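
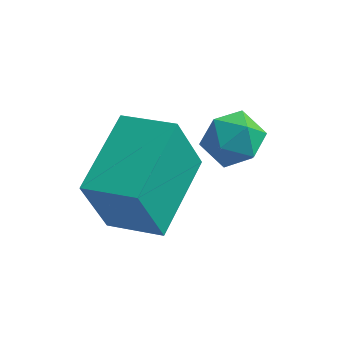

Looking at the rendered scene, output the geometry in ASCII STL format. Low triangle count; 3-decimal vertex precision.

solid 
facet normal -0.959 0.168 -0.229
outer loop
vertex -3.847 1.502 -0.237
vertex -3.632 3.354 0.22
vertex -3.448 1.812 -1.681
endloop
endfacet
facet normal -0.112 -0.965 -0.238
outer loop
vertex -2.268 1.606 -1.4
vertex -3.847 1.502 -0.237
vertex -3.448 1.812 -1.681
endloop
endfacet
facet normal -0.959 0.168 -0.229
outer loop
vertex -3.448 1.812 -1.681
vertex -3.632 3.354 0.22
vertex -3.233 3.664 -1.224
endloop
endfacet
facet normal 0.260 0.203 -0.944
outer loop
vertex -3.233 3.664 -1.224
vertex -2.268 1.606 -1.4
vertex -3.448 1.812 -1.681
endloop
endfacet
facet normal -0.260 -0.203 0.944
outer loop
vertex -3.847 1.502 -0.237
vertex -2.452 3.148 0.501
vertex -3.632 3.354 0.22
endloop
endfacet
facet normal -0.112 -0.965 -0.238
outer loop
vertex -2.667 1.296 0.044
vertex -3.847 1.502 -0.237
vertex -2.268 1.606 -1.4
endloop
endfacet
facet normal -0.260 -0.203 0.944
outer loop
vertex -2.667 1.296 0.044
vertex -2.452 3.148 0.501
vertex -3.847 1.502 -0.237
endloop
endfacet
facet normal 0.112 0.965 0.238
outer loop
vertex -3.632 3.354 0.22
vertex -2.452 3.148 0.501
vertex -3.233 3.664 -1.224
endloop
endfacet
facet normal 0.260 0.203 -0.944
outer loop
vertex -2.053 3.458 -0.943
vertex -2.268 1.606 -1.4
vertex -3.233 3.664 -1.224
endloop
endfacet
facet normal 0.112 0.965 0.238
outer loop
vertex -3.233 3.664 -1.224
vertex -2.452 3.148 0.501
vertex -2.053 3.458 -0.943
endloop
endfacet
facet normal 0.959 -0.168 0.229
outer loop
vertex -2.053 3.458 -0.943
vertex -2.667 1.296 0.044
vertex -2.268 1.606 -1.4
endloop
endfacet
facet normal 0.959 -0.168 0.229
outer loop
vertex -2.452 3.148 0.501
vertex -2.667 1.296 0.044
vertex -2.053 3.458 -0.943
endloop
endfacet
facet normal -0.953 0.083 0.292
outer loop
vertex -2.147 3.6 -0.536
vertex -1.938 3.857 0.074
vertex -2.064 4.285 -0.459
endloop
endfacet
facet normal -0.896 0.155 -0.417
outer loop
vertex -2.147 3.6 -0.536
vertex -2.064 4.285 -0.459
vertex -1.848 3.972 -1.04
endloop
endfacet
facet normal -0.595 -0.436 -0.675
outer loop
vertex -2.147 3.6 -0.536
vertex -1.848 3.972 -1.04
vertex -1.59 3.352 -0.867
endloop
endfacet
facet normal -0.466 -0.875 -0.128
outer loop
vertex -2.147 3.6 -0.536
vertex -1.59 3.352 -0.867
vertex -1.646 3.281 -0.179
endloop
endfacet
facet normal -0.687 -0.555 0.469
outer loop
vertex -2.147 3.6 -0.536
vertex -1.646 3.281 -0.179
vertex -1.938 3.857 0.074
endloop
endfacet
facet normal -0.454 0.703 -0.547
outer loop
vertex -1.848 3.972 -1.04
vertex -2.064 4.285 -0.459
vertex -1.454 4.459 -0.741
endloop
endfacet
facet normal -0.548 0.585 0.599
outer loop
vertex -2.064 4.285 -0.459
vertex -1.938 3.857 0.074
vertex -1.51 4.388 -0.053
endloop
endfacet
facet normal -0.118 -0.449 0.886
outer loop
vertex -1.938 3.857 0.074
vertex -1.646 3.281 -0.179
vertex -1.252 3.768 0.12
endloop
endfacet
facet normal 0.239 -0.968 -0.080
outer loop
vertex -1.646 3.281 -0.179
vertex -1.59 3.352 -0.867
vertex -1.036 3.455 -0.461
endloop
endfacet
facet normal 0.032 -0.256 -0.966
outer loop
vertex -1.59 3.352 -0.867
vertex -1.848 3.972 -1.04
vertex -1.162 3.883 -0.994
endloop
endfacet
facet normal 0.466 0.875 0.128
outer loop
vertex -0.953 4.14 -0.384
vertex -1.454 4.459 -0.741
vertex -1.51 4.388 -0.053
endloop
endfacet
facet normal 0.595 0.436 0.675
outer loop
vertex -0.953 4.14 -0.384
vertex -1.51 4.388 -0.053
vertex -1.252 3.768 0.12
endloop
endfacet
facet normal 0.896 -0.155 0.417
outer loop
vertex -0.953 4.14 -0.384
vertex -1.252 3.768 0.12
vertex -1.036 3.455 -0.461
endloop
endfacet
facet normal 0.953 -0.083 -0.292
outer loop
vertex -0.953 4.14 -0.384
vertex -1.036 3.455 -0.461
vertex -1.162 3.883 -0.994
endloop
endfacet
facet normal 0.687 0.555 -0.469
outer loop
vertex -0.953 4.14 -0.384
vertex -1.162 3.883 -0.994
vertex -1.454 4.459 -0.741
endloop
endfacet
facet normal -0.239 0.968 0.080
outer loop
vertex -1.51 4.388 -0.053
vertex -1.454 4.459 -0.741
vertex -2.064 4.285 -0.459
endloop
endfacet
facet normal -0.032 0.256 0.966
outer loop
vertex -1.252 3.768 0.12
vertex -1.51 4.388 -0.053
vertex -1.938 3.857 0.074
endloop
endfacet
facet normal 0.454 -0.703 0.547
outer loop
vertex -1.036 3.455 -0.461
vertex -1.252 3.768 0.12
vertex -1.646 3.281 -0.179
endloop
endfacet
facet normal 0.548 -0.585 -0.599
outer loop
vertex -1.162 3.883 -0.994
vertex -1.036 3.455 -0.461
vertex -1.59 3.352 -0.867
endloop
endfacet
facet normal 0.118 0.449 -0.886
outer loop
vertex -1.454 4.459 -0.741
vertex -1.162 3.883 -0.994
vertex -1.848 3.972 -1.04
endloop
endfacet

endsolid


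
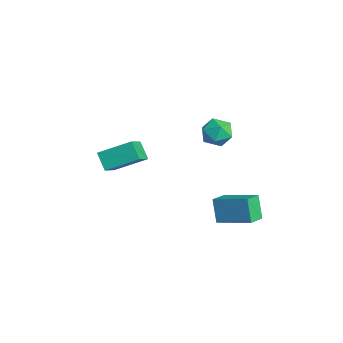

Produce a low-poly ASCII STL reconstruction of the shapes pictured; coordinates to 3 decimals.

solid 
facet normal -0.644 0.518 -0.562
outer loop
vertex 0.243 -3.052 3.064
vertex 0.795 -1.484 3.876
vertex 1.025 -2.924 2.286
endloop
endfacet
facet normal -0.298 -0.847 -0.439
outer loop
vertex 1.985 -3.696 3.124
vertex 0.243 -3.052 3.064
vertex 1.025 -2.924 2.286
endloop
endfacet
facet normal -0.644 0.518 -0.562
outer loop
vertex 1.025 -2.924 2.286
vertex 0.795 -1.484 3.876
vertex 1.576 -1.356 3.099
endloop
endfacet
facet normal 0.704 0.116 -0.700
outer loop
vertex 1.576 -1.356 3.099
vertex 1.985 -3.696 3.124
vertex 1.025 -2.924 2.286
endloop
endfacet
facet normal -0.704 -0.115 0.701
outer loop
vertex 0.243 -3.052 3.064
vertex 1.755 -2.256 4.714
vertex 0.795 -1.484 3.876
endloop
endfacet
facet normal -0.298 -0.847 -0.439
outer loop
vertex 1.204 -3.824 3.901
vertex 0.243 -3.052 3.064
vertex 1.985 -3.696 3.124
endloop
endfacet
facet normal -0.704 -0.116 0.701
outer loop
vertex 1.204 -3.824 3.901
vertex 1.755 -2.256 4.714
vertex 0.243 -3.052 3.064
endloop
endfacet
facet normal 0.298 0.847 0.439
outer loop
vertex 0.795 -1.484 3.876
vertex 1.755 -2.256 4.714
vertex 1.576 -1.356 3.099
endloop
endfacet
facet normal 0.704 0.115 -0.701
outer loop
vertex 2.537 -2.128 3.936
vertex 1.985 -3.696 3.124
vertex 1.576 -1.356 3.099
endloop
endfacet
facet normal 0.298 0.847 0.439
outer loop
vertex 1.576 -1.356 3.099
vertex 1.755 -2.256 4.714
vertex 2.537 -2.128 3.936
endloop
endfacet
facet normal 0.644 -0.518 0.562
outer loop
vertex 2.537 -2.128 3.936
vertex 1.204 -3.824 3.901
vertex 1.985 -3.696 3.124
endloop
endfacet
facet normal 0.644 -0.518 0.562
outer loop
vertex 1.755 -2.256 4.714
vertex 1.204 -3.824 3.901
vertex 2.537 -2.128 3.936
endloop
endfacet
facet normal -0.591 0.501 0.632
outer loop
vertex -2.165 4.444 1.906
vertex -2.945 4.113 1.44
vertex -2.576 3.613 2.181
endloop
endfacet
facet normal 0.017 0.306 0.952
outer loop
vertex -2.165 4.444 1.906
vertex -2.576 3.613 2.181
vertex -1.612 3.686 2.14
endloop
endfacet
facet normal 0.560 0.588 0.584
outer loop
vertex -2.165 4.444 1.906
vertex -1.612 3.686 2.14
vertex -1.386 4.231 1.374
endloop
endfacet
facet normal 0.287 0.957 0.037
outer loop
vertex -2.165 4.444 1.906
vertex -1.386 4.231 1.374
vertex -2.209 4.494 0.941
endloop
endfacet
facet normal -0.423 0.904 0.066
outer loop
vertex -2.165 4.444 1.906
vertex -2.209 4.494 0.941
vertex -2.945 4.113 1.44
endloop
endfacet
facet normal 0.069 -0.404 0.912
outer loop
vertex -1.612 3.686 2.14
vertex -2.576 3.613 2.181
vertex -2.051 2.886 1.819
endloop
endfacet
facet normal -0.914 -0.089 0.395
outer loop
vertex -2.576 3.613 2.181
vertex -2.945 4.113 1.44
vertex -2.874 3.149 1.386
endloop
endfacet
facet normal -0.643 0.562 -0.520
outer loop
vertex -2.945 4.113 1.44
vertex -2.209 4.494 0.941
vertex -2.648 3.694 0.62
endloop
endfacet
facet normal 0.506 0.649 -0.568
outer loop
vertex -2.209 4.494 0.941
vertex -1.386 4.231 1.374
vertex -1.684 3.767 0.579
endloop
endfacet
facet normal 0.947 0.052 0.316
outer loop
vertex -1.386 4.231 1.374
vertex -1.612 3.686 2.14
vertex -1.315 3.267 1.32
endloop
endfacet
facet normal -0.287 -0.957 -0.037
outer loop
vertex -2.095 2.936 0.854
vertex -2.051 2.886 1.819
vertex -2.874 3.149 1.386
endloop
endfacet
facet normal -0.560 -0.588 -0.584
outer loop
vertex -2.095 2.936 0.854
vertex -2.874 3.149 1.386
vertex -2.648 3.694 0.62
endloop
endfacet
facet normal -0.017 -0.306 -0.952
outer loop
vertex -2.095 2.936 0.854
vertex -2.648 3.694 0.62
vertex -1.684 3.767 0.579
endloop
endfacet
facet normal 0.591 -0.501 -0.632
outer loop
vertex -2.095 2.936 0.854
vertex -1.684 3.767 0.579
vertex -1.315 3.267 1.32
endloop
endfacet
facet normal 0.423 -0.904 -0.066
outer loop
vertex -2.095 2.936 0.854
vertex -1.315 3.267 1.32
vertex -2.051 2.886 1.819
endloop
endfacet
facet normal -0.506 -0.649 0.568
outer loop
vertex -2.874 3.149 1.386
vertex -2.051 2.886 1.819
vertex -2.576 3.613 2.181
endloop
endfacet
facet normal -0.947 -0.052 -0.316
outer loop
vertex -2.648 3.694 0.62
vertex -2.874 3.149 1.386
vertex -2.945 4.113 1.44
endloop
endfacet
facet normal -0.069 0.404 -0.912
outer loop
vertex -1.684 3.767 0.579
vertex -2.648 3.694 0.62
vertex -2.209 4.494 0.941
endloop
endfacet
facet normal 0.914 0.089 -0.395
outer loop
vertex -1.315 3.267 1.32
vertex -1.684 3.767 0.579
vertex -1.386 4.231 1.374
endloop
endfacet
facet normal 0.643 -0.562 0.520
outer loop
vertex -2.051 2.886 1.819
vertex -1.315 3.267 1.32
vertex -1.612 3.686 2.14
endloop
endfacet
facet normal -0.554 0.772 -0.310
outer loop
vertex 2.131 2.418 -0.21
vertex 3.52 3.687 0.469
vertex 2.787 2.379 -1.48
endloop
endfacet
facet normal -0.694 -0.635 -0.339
outer loop
vertex 3.38 1.553 -1.149
vertex 2.131 2.418 -0.21
vertex 2.787 2.379 -1.48
endloop
endfacet
facet normal -0.555 0.772 -0.310
outer loop
vertex 2.787 2.379 -1.48
vertex 3.52 3.687 0.469
vertex 4.176 3.649 -0.801
endloop
endfacet
facet normal 0.459 -0.027 -0.888
outer loop
vertex 4.176 3.649 -0.801
vertex 3.38 1.553 -1.149
vertex 2.787 2.379 -1.48
endloop
endfacet
facet normal -0.459 0.027 0.888
outer loop
vertex 2.131 2.418 -0.21
vertex 4.113 2.861 0.8
vertex 3.52 3.687 0.469
endloop
endfacet
facet normal -0.695 -0.634 -0.340
outer loop
vertex 2.724 1.591 0.121
vertex 2.131 2.418 -0.21
vertex 3.38 1.553 -1.149
endloop
endfacet
facet normal -0.459 0.027 0.888
outer loop
vertex 2.724 1.591 0.121
vertex 4.113 2.861 0.8
vertex 2.131 2.418 -0.21
endloop
endfacet
facet normal 0.694 0.635 0.340
outer loop
vertex 3.52 3.687 0.469
vertex 4.113 2.861 0.8
vertex 4.176 3.649 -0.801
endloop
endfacet
facet normal 0.459 -0.027 -0.888
outer loop
vertex 4.769 2.822 -0.47
vertex 3.38 1.553 -1.149
vertex 4.176 3.649 -0.801
endloop
endfacet
facet normal 0.695 0.634 0.339
outer loop
vertex 4.176 3.649 -0.801
vertex 4.113 2.861 0.8
vertex 4.769 2.822 -0.47
endloop
endfacet
facet normal 0.554 -0.773 0.310
outer loop
vertex 4.769 2.822 -0.47
vertex 2.724 1.591 0.121
vertex 3.38 1.553 -1.149
endloop
endfacet
facet normal 0.554 -0.772 0.310
outer loop
vertex 4.113 2.861 0.8
vertex 2.724 1.591 0.121
vertex 4.769 2.822 -0.47
endloop
endfacet

endsolid


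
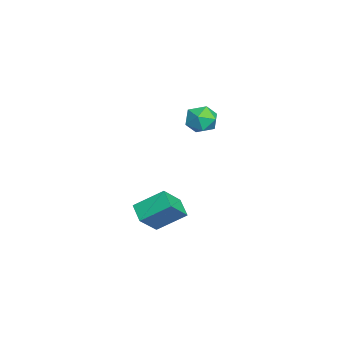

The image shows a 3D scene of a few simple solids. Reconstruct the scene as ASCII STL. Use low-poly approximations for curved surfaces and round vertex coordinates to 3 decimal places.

solid 
facet normal -0.543 0.463 -0.700
outer loop
vertex 2.783 -2.507 -3.1
vertex 3.606 -2.196 -3.533
vertex 2.812 -3.798 -3.976
endloop
endfacet
facet normal -0.839 -0.318 0.441
outer loop
vertex 3.594 -4.464 -2.967
vertex 2.783 -2.507 -3.1
vertex 2.812 -3.798 -3.976
endloop
endfacet
facet normal -0.543 0.463 -0.700
outer loop
vertex 2.812 -3.798 -3.976
vertex 3.606 -2.196 -3.533
vertex 3.635 -3.486 -4.408
endloop
endfacet
facet normal 0.019 -0.828 -0.561
outer loop
vertex 3.635 -3.486 -4.408
vertex 3.594 -4.464 -2.967
vertex 2.812 -3.798 -3.976
endloop
endfacet
facet normal -0.018 0.828 0.560
outer loop
vertex 2.783 -2.507 -3.1
vertex 4.388 -2.862 -2.524
vertex 3.606 -2.196 -3.533
endloop
endfacet
facet normal -0.839 -0.318 0.441
outer loop
vertex 3.565 -3.174 -2.092
vertex 2.783 -2.507 -3.1
vertex 3.594 -4.464 -2.967
endloop
endfacet
facet normal -0.019 0.827 0.562
outer loop
vertex 3.565 -3.174 -2.092
vertex 4.388 -2.862 -2.524
vertex 2.783 -2.507 -3.1
endloop
endfacet
facet normal 0.839 0.318 -0.441
outer loop
vertex 3.606 -2.196 -3.533
vertex 4.388 -2.862 -2.524
vertex 3.635 -3.486 -4.408
endloop
endfacet
facet normal 0.017 -0.828 -0.561
outer loop
vertex 4.417 -4.153 -3.4
vertex 3.594 -4.464 -2.967
vertex 3.635 -3.486 -4.408
endloop
endfacet
facet normal 0.839 0.318 -0.441
outer loop
vertex 3.635 -3.486 -4.408
vertex 4.388 -2.862 -2.524
vertex 4.417 -4.153 -3.4
endloop
endfacet
facet normal 0.543 -0.463 0.700
outer loop
vertex 4.417 -4.153 -3.4
vertex 3.565 -3.174 -2.092
vertex 3.594 -4.464 -2.967
endloop
endfacet
facet normal 0.543 -0.463 0.700
outer loop
vertex 4.388 -2.862 -2.524
vertex 3.565 -3.174 -2.092
vertex 4.417 -4.153 -3.4
endloop
endfacet
facet normal 0.065 0.993 -0.094
outer loop
vertex -1.926 -1.07 -1.316
vertex -2.428 -0.973 -0.635
vertex -1.583 -1.019 -0.538
endloop
endfacet
facet normal 0.656 0.677 -0.334
outer loop
vertex -1.926 -1.07 -1.316
vertex -1.583 -1.019 -0.538
vertex -1.284 -1.585 -1.099
endloop
endfacet
facet normal 0.470 0.226 -0.853
outer loop
vertex -1.926 -1.07 -1.316
vertex -1.284 -1.585 -1.099
vertex -1.944 -1.89 -1.543
endloop
endfacet
facet normal -0.238 0.264 -0.935
outer loop
vertex -1.926 -1.07 -1.316
vertex -1.944 -1.89 -1.543
vertex -2.651 -1.512 -1.256
endloop
endfacet
facet normal -0.489 0.738 -0.465
outer loop
vertex -1.926 -1.07 -1.316
vertex -2.651 -1.512 -1.256
vertex -2.428 -0.973 -0.635
endloop
endfacet
facet normal 0.934 0.294 0.201
outer loop
vertex -1.284 -1.585 -1.099
vertex -1.583 -1.019 -0.538
vertex -1.389 -1.808 -0.284
endloop
endfacet
facet normal -0.024 0.807 0.590
outer loop
vertex -1.583 -1.019 -0.538
vertex -2.428 -0.973 -0.635
vertex -2.096 -1.43 0.003
endloop
endfacet
facet normal -0.919 0.393 -0.011
outer loop
vertex -2.428 -0.973 -0.635
vertex -2.651 -1.512 -1.256
vertex -2.756 -1.735 -0.441
endloop
endfacet
facet normal -0.514 -0.375 -0.772
outer loop
vertex -2.651 -1.512 -1.256
vertex -1.944 -1.89 -1.543
vertex -2.457 -2.301 -1.002
endloop
endfacet
facet normal 0.632 -0.435 -0.641
outer loop
vertex -1.944 -1.89 -1.543
vertex -1.284 -1.585 -1.099
vertex -1.612 -2.347 -0.905
endloop
endfacet
facet normal 0.238 -0.264 0.935
outer loop
vertex -2.114 -2.25 -0.224
vertex -1.389 -1.808 -0.284
vertex -2.096 -1.43 0.003
endloop
endfacet
facet normal -0.470 -0.226 0.853
outer loop
vertex -2.114 -2.25 -0.224
vertex -2.096 -1.43 0.003
vertex -2.756 -1.735 -0.441
endloop
endfacet
facet normal -0.656 -0.677 0.334
outer loop
vertex -2.114 -2.25 -0.224
vertex -2.756 -1.735 -0.441
vertex -2.457 -2.301 -1.002
endloop
endfacet
facet normal -0.065 -0.993 0.094
outer loop
vertex -2.114 -2.25 -0.224
vertex -2.457 -2.301 -1.002
vertex -1.612 -2.347 -0.905
endloop
endfacet
facet normal 0.489 -0.738 0.465
outer loop
vertex -2.114 -2.25 -0.224
vertex -1.612 -2.347 -0.905
vertex -1.389 -1.808 -0.284
endloop
endfacet
facet normal 0.514 0.375 0.772
outer loop
vertex -2.096 -1.43 0.003
vertex -1.389 -1.808 -0.284
vertex -1.583 -1.019 -0.538
endloop
endfacet
facet normal -0.632 0.435 0.641
outer loop
vertex -2.756 -1.735 -0.441
vertex -2.096 -1.43 0.003
vertex -2.428 -0.973 -0.635
endloop
endfacet
facet normal -0.934 -0.294 -0.201
outer loop
vertex -2.457 -2.301 -1.002
vertex -2.756 -1.735 -0.441
vertex -2.651 -1.512 -1.256
endloop
endfacet
facet normal 0.024 -0.807 -0.590
outer loop
vertex -1.612 -2.347 -0.905
vertex -2.457 -2.301 -1.002
vertex -1.944 -1.89 -1.543
endloop
endfacet
facet normal 0.919 -0.393 0.011
outer loop
vertex -1.389 -1.808 -0.284
vertex -1.612 -2.347 -0.905
vertex -1.284 -1.585 -1.099
endloop
endfacet

endsolid


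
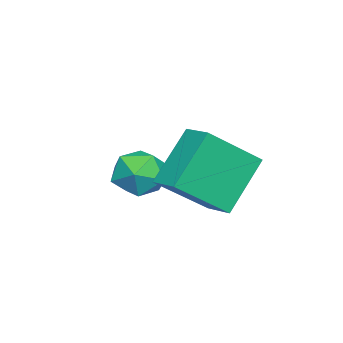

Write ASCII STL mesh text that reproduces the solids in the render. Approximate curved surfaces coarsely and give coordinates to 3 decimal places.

solid 
facet normal -0.610 0.255 0.751
outer loop
vertex -0.422 2.322 3.323
vertex 0.123 3.051 3.518
vertex -1.443 3.406 2.126
endloop
endfacet
facet normal -0.586 -0.783 -0.210
outer loop
vertex -0.303 2.929 0.722
vertex -0.422 2.322 3.323
vertex -1.443 3.406 2.126
endloop
endfacet
facet normal -0.609 0.255 0.751
outer loop
vertex -1.443 3.406 2.126
vertex 0.123 3.051 3.518
vertex -0.898 4.134 2.321
endloop
endfacet
facet normal -0.534 0.568 -0.627
outer loop
vertex -0.898 4.134 2.321
vertex -0.303 2.929 0.722
vertex -1.443 3.406 2.126
endloop
endfacet
facet normal 0.534 -0.567 0.627
outer loop
vertex -0.422 2.322 3.323
vertex 1.263 2.574 2.114
vertex 0.123 3.051 3.518
endloop
endfacet
facet normal -0.585 -0.783 -0.210
outer loop
vertex 0.718 1.846 1.919
vertex -0.422 2.322 3.323
vertex -0.303 2.929 0.722
endloop
endfacet
facet normal 0.534 -0.568 0.626
outer loop
vertex 0.718 1.846 1.919
vertex 1.263 2.574 2.114
vertex -0.422 2.322 3.323
endloop
endfacet
facet normal 0.585 0.783 0.209
outer loop
vertex 0.123 3.051 3.518
vertex 1.263 2.574 2.114
vertex -0.898 4.134 2.321
endloop
endfacet
facet normal -0.535 0.567 -0.626
outer loop
vertex 0.242 3.658 0.917
vertex -0.303 2.929 0.722
vertex -0.898 4.134 2.321
endloop
endfacet
facet normal 0.585 0.783 0.210
outer loop
vertex -0.898 4.134 2.321
vertex 1.263 2.574 2.114
vertex 0.242 3.658 0.917
endloop
endfacet
facet normal 0.610 -0.255 -0.751
outer loop
vertex 0.242 3.658 0.917
vertex 0.718 1.846 1.919
vertex -0.303 2.929 0.722
endloop
endfacet
facet normal 0.609 -0.255 -0.751
outer loop
vertex 1.263 2.574 2.114
vertex 0.718 1.846 1.919
vertex 0.242 3.658 0.917
endloop
endfacet
facet normal -0.970 0.133 0.202
outer loop
vertex -1.876 1.333 1.298
vertex -2.063 0.621 0.869
vertex -1.894 0.584 1.703
endloop
endfacet
facet normal -0.562 0.404 0.722
outer loop
vertex -1.876 1.333 1.298
vertex -1.894 0.584 1.703
vertex -1.275 1.144 1.872
endloop
endfacet
facet normal -0.130 0.893 0.430
outer loop
vertex -1.876 1.333 1.298
vertex -1.275 1.144 1.872
vertex -1.061 1.527 1.142
endloop
endfacet
facet normal -0.271 0.924 -0.268
outer loop
vertex -1.876 1.333 1.298
vertex -1.061 1.527 1.142
vertex -1.548 1.204 0.522
endloop
endfacet
facet normal -0.791 0.455 -0.410
outer loop
vertex -1.876 1.333 1.298
vertex -1.548 1.204 0.522
vertex -2.063 0.621 0.869
endloop
endfacet
facet normal -0.157 -0.122 0.980
outer loop
vertex -1.275 1.144 1.872
vertex -1.894 0.584 1.703
vertex -1.092 0.316 1.798
endloop
endfacet
facet normal -0.816 -0.560 0.141
outer loop
vertex -1.894 0.584 1.703
vertex -2.063 0.621 0.869
vertex -1.579 -0.007 1.178
endloop
endfacet
facet normal -0.526 -0.040 -0.849
outer loop
vertex -2.063 0.621 0.869
vertex -1.548 1.204 0.522
vertex -1.365 0.376 0.448
endloop
endfacet
facet normal 0.314 0.719 -0.621
outer loop
vertex -1.548 1.204 0.522
vertex -1.061 1.527 1.142
vertex -0.746 0.936 0.617
endloop
endfacet
facet normal 0.542 0.668 0.510
outer loop
vertex -1.061 1.527 1.142
vertex -1.275 1.144 1.872
vertex -0.577 0.899 1.451
endloop
endfacet
facet normal 0.271 -0.924 0.268
outer loop
vertex -0.764 0.187 1.022
vertex -1.092 0.316 1.798
vertex -1.579 -0.007 1.178
endloop
endfacet
facet normal 0.130 -0.893 -0.430
outer loop
vertex -0.764 0.187 1.022
vertex -1.579 -0.007 1.178
vertex -1.365 0.376 0.448
endloop
endfacet
facet normal 0.562 -0.404 -0.722
outer loop
vertex -0.764 0.187 1.022
vertex -1.365 0.376 0.448
vertex -0.746 0.936 0.617
endloop
endfacet
facet normal 0.970 -0.133 -0.202
outer loop
vertex -0.764 0.187 1.022
vertex -0.746 0.936 0.617
vertex -0.577 0.899 1.451
endloop
endfacet
facet normal 0.791 -0.455 0.410
outer loop
vertex -0.764 0.187 1.022
vertex -0.577 0.899 1.451
vertex -1.092 0.316 1.798
endloop
endfacet
facet normal -0.314 -0.719 0.621
outer loop
vertex -1.579 -0.007 1.178
vertex -1.092 0.316 1.798
vertex -1.894 0.584 1.703
endloop
endfacet
facet normal -0.542 -0.668 -0.510
outer loop
vertex -1.365 0.376 0.448
vertex -1.579 -0.007 1.178
vertex -2.063 0.621 0.869
endloop
endfacet
facet normal 0.157 0.122 -0.980
outer loop
vertex -0.746 0.936 0.617
vertex -1.365 0.376 0.448
vertex -1.548 1.204 0.522
endloop
endfacet
facet normal 0.816 0.560 -0.141
outer loop
vertex -0.577 0.899 1.451
vertex -0.746 0.936 0.617
vertex -1.061 1.527 1.142
endloop
endfacet
facet normal 0.526 0.040 0.849
outer loop
vertex -1.092 0.316 1.798
vertex -0.577 0.899 1.451
vertex -1.275 1.144 1.872
endloop
endfacet

endsolid


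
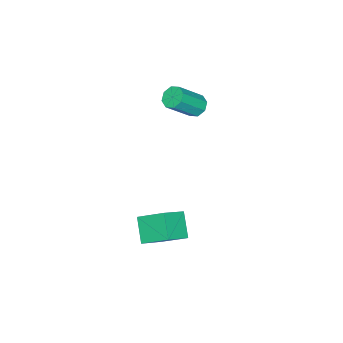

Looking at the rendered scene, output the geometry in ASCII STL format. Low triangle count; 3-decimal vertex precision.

solid 
facet normal -0.588 -0.516 0.623
outer loop
vertex 4.16 -1.036 -2.216
vertex 3.922 0.497 -1.172
vertex 2.834 -0.623 -3.125
endloop
endfacet
facet normal 0.127 -0.820 -0.558
outer loop
vertex 3.798 0.223 -4.148
vertex 4.16 -1.036 -2.216
vertex 2.834 -0.623 -3.125
endloop
endfacet
facet normal -0.588 -0.516 0.623
outer loop
vertex 2.834 -0.623 -3.125
vertex 3.922 0.497 -1.172
vertex 2.596 0.91 -2.081
endloop
endfacet
facet normal -0.799 0.249 -0.547
outer loop
vertex 2.596 0.91 -2.081
vertex 3.798 0.223 -4.148
vertex 2.834 -0.623 -3.125
endloop
endfacet
facet normal 0.799 -0.249 0.547
outer loop
vertex 4.16 -1.036 -2.216
vertex 4.886 1.343 -2.195
vertex 3.922 0.497 -1.172
endloop
endfacet
facet normal 0.127 -0.820 -0.558
outer loop
vertex 5.124 -0.19 -3.239
vertex 4.16 -1.036 -2.216
vertex 3.798 0.223 -4.148
endloop
endfacet
facet normal 0.799 -0.249 0.547
outer loop
vertex 5.124 -0.19 -3.239
vertex 4.886 1.343 -2.195
vertex 4.16 -1.036 -2.216
endloop
endfacet
facet normal -0.127 0.820 0.558
outer loop
vertex 3.922 0.497 -1.172
vertex 4.886 1.343 -2.195
vertex 2.596 0.91 -2.081
endloop
endfacet
facet normal -0.799 0.249 -0.547
outer loop
vertex 3.56 1.756 -3.104
vertex 3.798 0.223 -4.148
vertex 2.596 0.91 -2.081
endloop
endfacet
facet normal -0.127 0.820 0.558
outer loop
vertex 2.596 0.91 -2.081
vertex 4.886 1.343 -2.195
vertex 3.56 1.756 -3.104
endloop
endfacet
facet normal 0.588 0.516 -0.623
outer loop
vertex 3.56 1.756 -3.104
vertex 5.124 -0.19 -3.239
vertex 3.798 0.223 -4.148
endloop
endfacet
facet normal 0.588 0.516 -0.623
outer loop
vertex 4.886 1.343 -2.195
vertex 5.124 -0.19 -3.239
vertex 3.56 1.756 -3.104
endloop
endfacet
facet normal -0.610 0.342 -0.715
outer loop
vertex -1.078 -0.917 2.27
vertex -1.604 -0.819 2.766
vertex -1.063 -0.408 2.501
endloop
endfacet
facet normal 0.792 0.233 -0.565
outer loop
vertex -1.078 -0.917 2.27
vertex -1.063 -0.408 2.501
vertex 0.21 -1.638 3.777
endloop
endfacet
facet normal 0.791 0.232 -0.566
outer loop
vertex 0.21 -1.638 3.777
vertex -1.063 -0.408 2.501
vertex 0.226 -1.129 4.008
endloop
endfacet
facet normal 0.611 -0.343 0.714
outer loop
vertex 0.21 -1.638 3.777
vertex 0.226 -1.129 4.008
vertex -0.316 -1.541 4.274
endloop
endfacet
facet normal -0.610 0.342 -0.715
outer loop
vertex -1.063 -0.408 2.501
vertex -1.604 -0.819 2.766
vertex -1.365 -0.14 2.887
endloop
endfacet
facet normal 0.579 0.808 -0.108
outer loop
vertex -1.063 -0.408 2.501
vertex -1.365 -0.14 2.887
vertex 0.226 -1.129 4.008
endloop
endfacet
facet normal 0.578 0.809 -0.107
outer loop
vertex 0.226 -1.129 4.008
vertex -1.365 -0.14 2.887
vertex -0.076 -0.862 4.394
endloop
endfacet
facet normal 0.611 -0.342 0.714
outer loop
vertex 0.226 -1.129 4.008
vertex -0.076 -0.862 4.394
vertex -0.316 -1.541 4.274
endloop
endfacet
facet normal -0.611 0.342 -0.714
outer loop
vertex -1.365 -0.14 2.887
vertex -1.604 -0.819 2.766
vertex -1.807 -0.27 3.203
endloop
endfacet
facet normal 0.027 0.910 0.413
outer loop
vertex -1.365 -0.14 2.887
vertex -1.807 -0.27 3.203
vertex -0.076 -0.862 4.394
endloop
endfacet
facet normal 0.027 0.910 0.413
outer loop
vertex -0.076 -0.862 4.394
vertex -1.807 -0.27 3.203
vertex -0.519 -0.992 4.71
endloop
endfacet
facet normal 0.610 -0.342 0.715
outer loop
vertex -0.076 -0.862 4.394
vertex -0.519 -0.992 4.71
vertex -0.316 -1.541 4.274
endloop
endfacet
facet normal -0.611 0.342 -0.714
outer loop
vertex -1.807 -0.27 3.203
vertex -1.604 -0.819 2.766
vertex -2.13 -0.722 3.263
endloop
endfacet
facet normal -0.541 0.478 0.692
outer loop
vertex -1.807 -0.27 3.203
vertex -2.13 -0.722 3.263
vertex -0.519 -0.992 4.71
endloop
endfacet
facet normal -0.541 0.479 0.691
outer loop
vertex -0.519 -0.992 4.71
vertex -2.13 -0.722 3.263
vertex -0.842 -1.443 4.77
endloop
endfacet
facet normal 0.610 -0.342 0.715
outer loop
vertex -0.519 -0.992 4.71
vertex -0.842 -1.443 4.77
vertex -0.316 -1.541 4.274
endloop
endfacet
facet normal -0.611 0.343 -0.714
outer loop
vertex -2.13 -0.722 3.263
vertex -1.604 -0.819 2.766
vertex -2.146 -1.231 3.032
endloop
endfacet
facet normal -0.791 -0.232 0.566
outer loop
vertex -2.13 -0.722 3.263
vertex -2.146 -1.231 3.032
vertex -0.842 -1.443 4.77
endloop
endfacet
facet normal -0.791 -0.233 0.565
outer loop
vertex -0.842 -1.443 4.77
vertex -2.146 -1.231 3.032
vertex -0.857 -1.952 4.539
endloop
endfacet
facet normal 0.610 -0.342 0.715
outer loop
vertex -0.842 -1.443 4.77
vertex -0.857 -1.952 4.539
vertex -0.316 -1.541 4.274
endloop
endfacet
facet normal -0.611 0.342 -0.714
outer loop
vertex -2.146 -1.231 3.032
vertex -1.604 -0.819 2.766
vertex -1.844 -1.498 2.646
endloop
endfacet
facet normal -0.578 -0.809 0.107
outer loop
vertex -2.146 -1.231 3.032
vertex -1.844 -1.498 2.646
vertex -0.857 -1.952 4.539
endloop
endfacet
facet normal -0.579 -0.808 0.108
outer loop
vertex -0.857 -1.952 4.539
vertex -1.844 -1.498 2.646
vertex -0.555 -2.22 4.153
endloop
endfacet
facet normal 0.610 -0.342 0.715
outer loop
vertex -0.857 -1.952 4.539
vertex -0.555 -2.22 4.153
vertex -0.316 -1.541 4.274
endloop
endfacet
facet normal -0.610 0.342 -0.715
outer loop
vertex -1.844 -1.498 2.646
vertex -1.604 -0.819 2.766
vertex -1.401 -1.368 2.33
endloop
endfacet
facet normal -0.027 -0.910 -0.413
outer loop
vertex -1.844 -1.498 2.646
vertex -1.401 -1.368 2.33
vertex -0.555 -2.22 4.153
endloop
endfacet
facet normal -0.027 -0.910 -0.413
outer loop
vertex -0.555 -2.22 4.153
vertex -1.401 -1.368 2.33
vertex -0.113 -2.09 3.837
endloop
endfacet
facet normal 0.611 -0.342 0.714
outer loop
vertex -0.555 -2.22 4.153
vertex -0.113 -2.09 3.837
vertex -0.316 -1.541 4.274
endloop
endfacet
facet normal -0.610 0.342 -0.715
outer loop
vertex -1.401 -1.368 2.33
vertex -1.604 -0.819 2.766
vertex -1.078 -0.917 2.27
endloop
endfacet
facet normal 0.541 -0.479 -0.692
outer loop
vertex -1.401 -1.368 2.33
vertex -1.078 -0.917 2.27
vertex -0.113 -2.09 3.837
endloop
endfacet
facet normal 0.541 -0.479 -0.691
outer loop
vertex -0.113 -2.09 3.837
vertex -1.078 -0.917 2.27
vertex 0.21 -1.638 3.777
endloop
endfacet
facet normal 0.611 -0.342 0.714
outer loop
vertex -0.113 -2.09 3.837
vertex 0.21 -1.638 3.777
vertex -0.316 -1.541 4.274
endloop
endfacet

endsolid


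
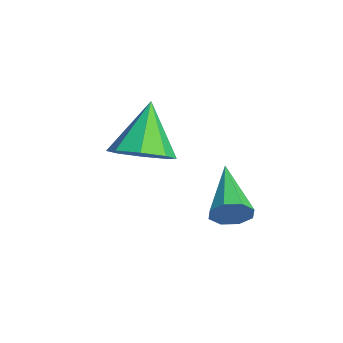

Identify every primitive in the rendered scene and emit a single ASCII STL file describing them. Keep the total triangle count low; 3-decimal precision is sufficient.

solid 
facet normal 0.510 -0.290 -0.810
outer loop
vertex -1.509 -1.706 3.48
vertex -2.355 -2.223 3.132
vertex -1.982 -1.249 3.018
endloop
endfacet
facet normal 0.345 0.820 0.458
outer loop
vertex -1.509 -1.706 3.48
vertex -1.982 -1.249 3.018
vertex -3.385 -1.637 4.768
endloop
endfacet
facet normal 0.511 -0.290 -0.809
outer loop
vertex -1.982 -1.249 3.018
vertex -2.355 -2.223 3.132
vertex -2.672 -1.362 2.623
endloop
endfacet
facet normal -0.195 0.979 0.061
outer loop
vertex -1.982 -1.249 3.018
vertex -2.672 -1.362 2.623
vertex -3.385 -1.637 4.768
endloop
endfacet
facet normal 0.510 -0.291 -0.810
outer loop
vertex -2.672 -1.362 2.623
vertex -2.355 -2.223 3.132
vertex -3.177 -1.98 2.527
endloop
endfacet
facet normal -0.750 0.639 -0.168
outer loop
vertex -2.672 -1.362 2.623
vertex -3.177 -1.98 2.527
vertex -3.385 -1.637 4.768
endloop
endfacet
facet normal 0.510 -0.290 -0.810
outer loop
vertex -3.177 -1.98 2.527
vertex -2.355 -2.223 3.132
vertex -3.2 -2.741 2.785
endloop
endfacet
facet normal -0.996 -0.001 -0.092
outer loop
vertex -3.177 -1.98 2.527
vertex -3.2 -2.741 2.785
vertex -3.385 -1.637 4.768
endloop
endfacet
facet normal 0.511 -0.291 -0.809
outer loop
vertex -3.2 -2.741 2.785
vertex -2.355 -2.223 3.132
vertex -2.728 -3.198 3.247
endloop
endfacet
facet normal -0.787 -0.567 0.243
outer loop
vertex -3.2 -2.741 2.785
vertex -2.728 -3.198 3.247
vertex -3.385 -1.637 4.768
endloop
endfacet
facet normal 0.510 -0.291 -0.809
outer loop
vertex -2.728 -3.198 3.247
vertex -2.355 -2.223 3.132
vertex -2.037 -3.085 3.642
endloop
endfacet
facet normal -0.247 -0.728 0.640
outer loop
vertex -2.728 -3.198 3.247
vertex -2.037 -3.085 3.642
vertex -3.385 -1.637 4.768
endloop
endfacet
facet normal 0.510 -0.291 -0.810
outer loop
vertex -2.037 -3.085 3.642
vertex -2.355 -2.223 3.132
vertex -1.532 -2.467 3.738
endloop
endfacet
facet normal 0.309 -0.388 0.868
outer loop
vertex -2.037 -3.085 3.642
vertex -1.532 -2.467 3.738
vertex -3.385 -1.637 4.768
endloop
endfacet
facet normal 0.510 -0.290 -0.810
outer loop
vertex -1.532 -2.467 3.738
vertex -2.355 -2.223 3.132
vertex -1.509 -1.706 3.48
endloop
endfacet
facet normal 0.554 0.252 0.793
outer loop
vertex -1.532 -2.467 3.738
vertex -1.509 -1.706 3.48
vertex -3.385 -1.637 4.768
endloop
endfacet
facet normal 0.899 -0.191 -0.393
outer loop
vertex 1.456 -0.331 3.03
vertex 1.16 -0.549 2.459
vertex 1.386 0.051 2.684
endloop
endfacet
facet normal 0.139 0.679 0.721
outer loop
vertex 1.456 -0.331 3.03
vertex 1.386 0.051 2.684
vertex -0.72 -0.151 3.281
endloop
endfacet
facet normal 0.899 -0.191 -0.394
outer loop
vertex 1.386 0.051 2.684
vertex 1.16 -0.549 2.459
vertex 1.183 0.082 2.206
endloop
endfacet
facet normal -0.069 0.993 0.094
outer loop
vertex 1.386 0.051 2.684
vertex 1.183 0.082 2.206
vertex -0.72 -0.151 3.281
endloop
endfacet
facet normal 0.899 -0.191 -0.395
outer loop
vertex 1.183 0.082 2.206
vertex 1.16 -0.549 2.459
vertex 0.966 -0.257 1.876
endloop
endfacet
facet normal -0.389 0.758 -0.523
outer loop
vertex 1.183 0.082 2.206
vertex 0.966 -0.257 1.876
vertex -0.72 -0.151 3.281
endloop
endfacet
facet normal 0.899 -0.190 -0.394
outer loop
vertex 0.966 -0.257 1.876
vertex 1.16 -0.549 2.459
vertex 0.863 -0.767 1.887
endloop
endfacet
facet normal -0.632 0.111 -0.767
outer loop
vertex 0.966 -0.257 1.876
vertex 0.863 -0.767 1.887
vertex -0.72 -0.151 3.281
endloop
endfacet
facet normal 0.899 -0.190 -0.394
outer loop
vertex 0.863 -0.767 1.887
vertex 1.16 -0.549 2.459
vertex 0.934 -1.149 2.233
endloop
endfacet
facet normal -0.657 -0.570 -0.494
outer loop
vertex 0.863 -0.767 1.887
vertex 0.934 -1.149 2.233
vertex -0.72 -0.151 3.281
endloop
endfacet
facet normal 0.899 -0.190 -0.394
outer loop
vertex 0.934 -1.149 2.233
vertex 1.16 -0.549 2.459
vertex 1.137 -1.18 2.711
endloop
endfacet
facet normal -0.449 -0.884 0.133
outer loop
vertex 0.934 -1.149 2.233
vertex 1.137 -1.18 2.711
vertex -0.72 -0.151 3.281
endloop
endfacet
facet normal 0.899 -0.190 -0.394
outer loop
vertex 1.137 -1.18 2.711
vertex 1.16 -0.549 2.459
vertex 1.353 -0.841 3.041
endloop
endfacet
facet normal -0.129 -0.648 0.750
outer loop
vertex 1.137 -1.18 2.711
vertex 1.353 -0.841 3.041
vertex -0.72 -0.151 3.281
endloop
endfacet
facet normal 0.899 -0.190 -0.394
outer loop
vertex 1.353 -0.841 3.041
vertex 1.16 -0.549 2.459
vertex 1.456 -0.331 3.03
endloop
endfacet
facet normal 0.114 -0.002 0.993
outer loop
vertex 1.353 -0.841 3.041
vertex 1.456 -0.331 3.03
vertex -0.72 -0.151 3.281
endloop
endfacet

endsolid


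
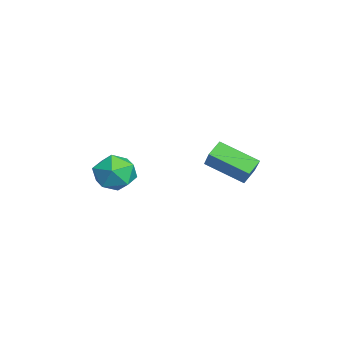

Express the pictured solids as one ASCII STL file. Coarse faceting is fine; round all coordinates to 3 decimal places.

solid 
facet normal -0.676 -0.045 0.735
outer loop
vertex 1.822 -1.03 -0.087
vertex 1.736 -2.195 -0.237
vertex 2.527 -1.755 0.517
endloop
endfacet
facet normal -0.218 0.491 0.844
outer loop
vertex 1.822 -1.03 -0.087
vertex 2.527 -1.755 0.517
vertex 2.96 -0.764 0.052
endloop
endfacet
facet normal -0.251 0.927 0.280
outer loop
vertex 1.822 -1.03 -0.087
vertex 2.96 -0.764 0.052
vertex 2.438 -0.591 -0.989
endloop
endfacet
facet normal -0.730 0.660 -0.177
outer loop
vertex 1.822 -1.03 -0.087
vertex 2.438 -0.591 -0.989
vertex 1.681 -1.476 -1.168
endloop
endfacet
facet normal -0.993 0.060 0.105
outer loop
vertex 1.822 -1.03 -0.087
vertex 1.681 -1.476 -1.168
vertex 1.736 -2.195 -0.237
endloop
endfacet
facet normal 0.440 0.217 0.871
outer loop
vertex 2.96 -0.764 0.052
vertex 2.527 -1.755 0.517
vertex 3.579 -1.764 -0.012
endloop
endfacet
facet normal -0.302 -0.651 0.696
outer loop
vertex 2.527 -1.755 0.517
vertex 1.736 -2.195 -0.237
vertex 2.822 -2.649 -0.191
endloop
endfacet
facet normal -0.813 -0.483 -0.325
outer loop
vertex 1.736 -2.195 -0.237
vertex 1.681 -1.476 -1.168
vertex 2.3 -2.476 -1.232
endloop
endfacet
facet normal -0.388 0.490 -0.780
outer loop
vertex 1.681 -1.476 -1.168
vertex 2.438 -0.591 -0.989
vertex 2.733 -1.485 -1.697
endloop
endfacet
facet normal 0.387 0.921 -0.041
outer loop
vertex 2.438 -0.591 -0.989
vertex 2.96 -0.764 0.052
vertex 3.524 -1.045 -0.943
endloop
endfacet
facet normal 0.730 -0.660 0.177
outer loop
vertex 3.438 -2.21 -1.093
vertex 3.579 -1.764 -0.012
vertex 2.822 -2.649 -0.191
endloop
endfacet
facet normal 0.251 -0.927 -0.280
outer loop
vertex 3.438 -2.21 -1.093
vertex 2.822 -2.649 -0.191
vertex 2.3 -2.476 -1.232
endloop
endfacet
facet normal 0.218 -0.491 -0.844
outer loop
vertex 3.438 -2.21 -1.093
vertex 2.3 -2.476 -1.232
vertex 2.733 -1.485 -1.697
endloop
endfacet
facet normal 0.676 0.045 -0.735
outer loop
vertex 3.438 -2.21 -1.093
vertex 2.733 -1.485 -1.697
vertex 3.524 -1.045 -0.943
endloop
endfacet
facet normal 0.993 -0.060 -0.105
outer loop
vertex 3.438 -2.21 -1.093
vertex 3.524 -1.045 -0.943
vertex 3.579 -1.764 -0.012
endloop
endfacet
facet normal 0.388 -0.490 0.780
outer loop
vertex 2.822 -2.649 -0.191
vertex 3.579 -1.764 -0.012
vertex 2.527 -1.755 0.517
endloop
endfacet
facet normal -0.387 -0.921 0.041
outer loop
vertex 2.3 -2.476 -1.232
vertex 2.822 -2.649 -0.191
vertex 1.736 -2.195 -0.237
endloop
endfacet
facet normal -0.440 -0.217 -0.871
outer loop
vertex 2.733 -1.485 -1.697
vertex 2.3 -2.476 -1.232
vertex 1.681 -1.476 -1.168
endloop
endfacet
facet normal 0.302 0.651 -0.696
outer loop
vertex 3.524 -1.045 -0.943
vertex 2.733 -1.485 -1.697
vertex 2.438 -0.591 -0.989
endloop
endfacet
facet normal 0.813 0.483 0.325
outer loop
vertex 3.579 -1.764 -0.012
vertex 3.524 -1.045 -0.943
vertex 2.96 -0.764 0.052
endloop
endfacet
facet normal -0.664 -0.096 -0.742
outer loop
vertex 0.849 2.599 -0.983
vertex 0.2 3.145 -0.473
vertex 1.637 4.413 -1.924
endloop
endfacet
facet normal 0.655 -0.552 -0.516
outer loop
vertex 2.62 4.555 -0.827
vertex 0.849 2.599 -0.983
vertex 1.637 4.413 -1.924
endloop
endfacet
facet normal -0.664 -0.096 -0.742
outer loop
vertex 1.637 4.413 -1.924
vertex 0.2 3.145 -0.473
vertex 0.988 4.959 -1.414
endloop
endfacet
facet normal 0.360 0.828 -0.429
outer loop
vertex 0.988 4.959 -1.414
vertex 2.62 4.555 -0.827
vertex 1.637 4.413 -1.924
endloop
endfacet
facet normal -0.360 -0.828 0.429
outer loop
vertex 0.849 2.599 -0.983
vertex 1.183 3.287 0.624
vertex 0.2 3.145 -0.473
endloop
endfacet
facet normal 0.655 -0.552 -0.516
outer loop
vertex 1.832 2.741 0.114
vertex 0.849 2.599 -0.983
vertex 2.62 4.555 -0.827
endloop
endfacet
facet normal -0.360 -0.828 0.429
outer loop
vertex 1.832 2.741 0.114
vertex 1.183 3.287 0.624
vertex 0.849 2.599 -0.983
endloop
endfacet
facet normal -0.655 0.552 0.516
outer loop
vertex 0.2 3.145 -0.473
vertex 1.183 3.287 0.624
vertex 0.988 4.959 -1.414
endloop
endfacet
facet normal 0.360 0.828 -0.429
outer loop
vertex 1.971 5.101 -0.317
vertex 2.62 4.555 -0.827
vertex 0.988 4.959 -1.414
endloop
endfacet
facet normal -0.655 0.552 0.516
outer loop
vertex 0.988 4.959 -1.414
vertex 1.183 3.287 0.624
vertex 1.971 5.101 -0.317
endloop
endfacet
facet normal 0.664 0.096 0.742
outer loop
vertex 1.971 5.101 -0.317
vertex 1.832 2.741 0.114
vertex 2.62 4.555 -0.827
endloop
endfacet
facet normal 0.664 0.096 0.742
outer loop
vertex 1.183 3.287 0.624
vertex 1.832 2.741 0.114
vertex 1.971 5.101 -0.317
endloop
endfacet

endsolid


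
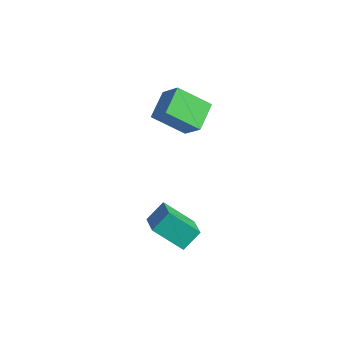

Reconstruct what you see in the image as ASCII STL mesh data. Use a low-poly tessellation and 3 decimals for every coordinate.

solid 
facet normal -0.604 -0.479 0.637
outer loop
vertex 0.917 -1.719 -0.228
vertex -0.336 -1.022 -0.892
vertex 0.82 -2.638 -1.01
endloop
endfacet
facet normal 0.793 -0.441 0.420
outer loop
vertex 1.956 -1.738 -2.208
vertex 0.917 -1.719 -0.228
vertex 0.82 -2.638 -1.01
endloop
endfacet
facet normal -0.604 -0.479 0.637
outer loop
vertex 0.82 -2.638 -1.01
vertex -0.336 -1.022 -0.892
vertex -0.433 -1.941 -1.674
endloop
endfacet
facet normal -0.080 -0.759 -0.646
outer loop
vertex -0.433 -1.941 -1.674
vertex 1.956 -1.738 -2.208
vertex 0.82 -2.638 -1.01
endloop
endfacet
facet normal 0.080 0.759 0.646
outer loop
vertex 0.917 -1.719 -0.228
vertex 0.8 -0.122 -2.09
vertex -0.336 -1.022 -0.892
endloop
endfacet
facet normal 0.793 -0.441 0.420
outer loop
vertex 2.053 -0.819 -1.426
vertex 0.917 -1.719 -0.228
vertex 1.956 -1.738 -2.208
endloop
endfacet
facet normal 0.080 0.759 0.646
outer loop
vertex 2.053 -0.819 -1.426
vertex 0.8 -0.122 -2.09
vertex 0.917 -1.719 -0.228
endloop
endfacet
facet normal -0.793 0.441 -0.420
outer loop
vertex -0.336 -1.022 -0.892
vertex 0.8 -0.122 -2.09
vertex -0.433 -1.941 -1.674
endloop
endfacet
facet normal -0.080 -0.759 -0.646
outer loop
vertex 0.703 -1.041 -2.872
vertex 1.956 -1.738 -2.208
vertex -0.433 -1.941 -1.674
endloop
endfacet
facet normal -0.793 0.441 -0.420
outer loop
vertex -0.433 -1.941 -1.674
vertex 0.8 -0.122 -2.09
vertex 0.703 -1.041 -2.872
endloop
endfacet
facet normal 0.604 0.479 -0.637
outer loop
vertex 0.703 -1.041 -2.872
vertex 2.053 -0.819 -1.426
vertex 1.956 -1.738 -2.208
endloop
endfacet
facet normal 0.604 0.479 -0.637
outer loop
vertex 0.8 -0.122 -2.09
vertex 2.053 -0.819 -1.426
vertex 0.703 -1.041 -2.872
endloop
endfacet
facet normal -0.702 -0.033 -0.711
outer loop
vertex -3.266 1.4 3.794
vertex -2.163 2.531 2.652
vertex -2.588 0.122 3.184
endloop
endfacet
facet normal -0.566 -0.580 0.586
outer loop
vertex -1.577 0.169 4.208
vertex -3.266 1.4 3.794
vertex -2.588 0.122 3.184
endloop
endfacet
facet normal -0.702 -0.033 -0.711
outer loop
vertex -2.588 0.122 3.184
vertex -2.163 2.531 2.652
vertex -1.485 1.253 2.042
endloop
endfacet
facet normal 0.432 -0.814 -0.389
outer loop
vertex -1.485 1.253 2.042
vertex -1.577 0.169 4.208
vertex -2.588 0.122 3.184
endloop
endfacet
facet normal -0.432 0.814 0.389
outer loop
vertex -3.266 1.4 3.794
vertex -1.152 2.578 3.676
vertex -2.163 2.531 2.652
endloop
endfacet
facet normal -0.566 -0.580 0.586
outer loop
vertex -2.255 1.447 4.818
vertex -3.266 1.4 3.794
vertex -1.577 0.169 4.208
endloop
endfacet
facet normal -0.432 0.814 0.389
outer loop
vertex -2.255 1.447 4.818
vertex -1.152 2.578 3.676
vertex -3.266 1.4 3.794
endloop
endfacet
facet normal 0.566 0.580 -0.586
outer loop
vertex -2.163 2.531 2.652
vertex -1.152 2.578 3.676
vertex -1.485 1.253 2.042
endloop
endfacet
facet normal 0.432 -0.814 -0.389
outer loop
vertex -0.474 1.3 3.066
vertex -1.577 0.169 4.208
vertex -1.485 1.253 2.042
endloop
endfacet
facet normal 0.566 0.580 -0.586
outer loop
vertex -1.485 1.253 2.042
vertex -1.152 2.578 3.676
vertex -0.474 1.3 3.066
endloop
endfacet
facet normal 0.702 0.033 0.711
outer loop
vertex -0.474 1.3 3.066
vertex -2.255 1.447 4.818
vertex -1.577 0.169 4.208
endloop
endfacet
facet normal 0.702 0.033 0.711
outer loop
vertex -1.152 2.578 3.676
vertex -2.255 1.447 4.818
vertex -0.474 1.3 3.066
endloop
endfacet

endsolid


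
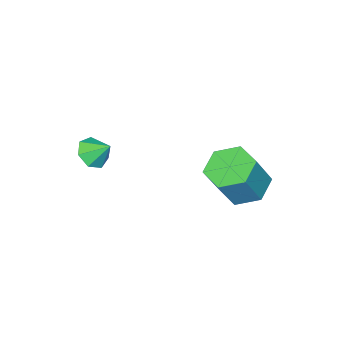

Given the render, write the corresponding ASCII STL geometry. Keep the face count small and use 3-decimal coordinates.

solid 
facet normal 0.163 -0.727 -0.667
outer loop
vertex 1.153 -1.874 0.731
vertex 0.488 -2.233 0.96
vertex 0.586 -1.691 0.393
endloop
endfacet
facet normal 0.359 0.928 -0.100
outer loop
vertex 1.153 -1.874 0.731
vertex 0.586 -1.691 0.393
vertex 0.312 -1.447 1.68
endloop
endfacet
facet normal 0.162 -0.727 -0.667
outer loop
vertex 0.586 -1.691 0.393
vertex 0.488 -2.233 0.96
vertex -0.056 -1.916 0.482
endloop
endfacet
facet normal -0.351 0.904 -0.246
outer loop
vertex 0.586 -1.691 0.393
vertex -0.056 -1.916 0.482
vertex 0.312 -1.447 1.68
endloop
endfacet
facet normal 0.162 -0.728 -0.667
outer loop
vertex -0.056 -1.916 0.482
vertex 0.488 -2.233 0.96
vertex -0.288 -2.379 0.931
endloop
endfacet
facet normal -0.863 0.500 0.069
outer loop
vertex -0.056 -1.916 0.482
vertex -0.288 -2.379 0.931
vertex 0.312 -1.447 1.68
endloop
endfacet
facet normal 0.162 -0.728 -0.666
outer loop
vertex -0.288 -2.379 0.931
vertex 0.488 -2.233 0.96
vertex 0.064 -2.732 1.402
endloop
endfacet
facet normal -0.793 0.021 0.609
outer loop
vertex -0.288 -2.379 0.931
vertex 0.064 -2.732 1.402
vertex 0.312 -1.447 1.68
endloop
endfacet
facet normal 0.162 -0.728 -0.666
outer loop
vertex 0.064 -2.732 1.402
vertex 0.488 -2.233 0.96
vertex 0.735 -2.709 1.54
endloop
endfacet
facet normal -0.193 -0.172 0.966
outer loop
vertex 0.064 -2.732 1.402
vertex 0.735 -2.709 1.54
vertex 0.312 -1.447 1.68
endloop
endfacet
facet normal 0.162 -0.728 -0.666
outer loop
vertex 0.735 -2.709 1.54
vertex 0.488 -2.233 0.96
vertex 1.22 -2.327 1.241
endloop
endfacet
facet normal 0.485 0.066 0.872
outer loop
vertex 0.735 -2.709 1.54
vertex 1.22 -2.327 1.241
vertex 0.312 -1.447 1.68
endloop
endfacet
facet normal 0.163 -0.727 -0.667
outer loop
vertex 1.22 -2.327 1.241
vertex 0.488 -2.233 0.96
vertex 1.153 -1.874 0.731
endloop
endfacet
facet normal 0.730 0.555 0.397
outer loop
vertex 1.22 -2.327 1.241
vertex 1.153 -1.874 0.731
vertex 0.312 -1.447 1.68
endloop
endfacet
facet normal -0.502 0.019 -0.864
outer loop
vertex -1.923 3.019 -0.876
vertex -2.857 2.799 -0.338
vertex -2.546 3.843 -0.496
endloop
endfacet
facet normal 0.654 0.663 -0.365
outer loop
vertex -1.923 3.019 -0.876
vertex -2.546 3.843 -0.496
vertex -0.949 2.98 0.8
endloop
endfacet
facet normal 0.654 0.663 -0.365
outer loop
vertex -0.949 2.98 0.8
vertex -2.546 3.843 -0.496
vertex -1.571 3.804 1.181
endloop
endfacet
facet normal 0.503 -0.020 0.864
outer loop
vertex -0.949 2.98 0.8
vertex -1.571 3.804 1.181
vertex -1.883 2.761 1.338
endloop
endfacet
facet normal -0.502 0.019 -0.864
outer loop
vertex -2.546 3.843 -0.496
vertex -2.857 2.799 -0.338
vertex -3.48 3.623 0.042
endloop
endfacet
facet normal -0.163 0.980 0.118
outer loop
vertex -2.546 3.843 -0.496
vertex -3.48 3.623 0.042
vertex -1.571 3.804 1.181
endloop
endfacet
facet normal -0.163 0.980 0.118
outer loop
vertex -1.571 3.804 1.181
vertex -3.48 3.623 0.042
vertex -2.505 3.584 1.719
endloop
endfacet
facet normal 0.503 -0.020 0.864
outer loop
vertex -1.571 3.804 1.181
vertex -2.505 3.584 1.719
vertex -1.883 2.761 1.338
endloop
endfacet
facet normal -0.502 0.019 -0.864
outer loop
vertex -3.48 3.623 0.042
vertex -2.857 2.799 -0.338
vertex -3.791 2.58 0.2
endloop
endfacet
facet normal -0.817 0.317 0.482
outer loop
vertex -3.48 3.623 0.042
vertex -3.791 2.58 0.2
vertex -2.505 3.584 1.719
endloop
endfacet
facet normal -0.817 0.317 0.482
outer loop
vertex -2.505 3.584 1.719
vertex -3.791 2.58 0.2
vertex -2.817 2.541 1.876
endloop
endfacet
facet normal 0.503 -0.020 0.864
outer loop
vertex -2.505 3.584 1.719
vertex -2.817 2.541 1.876
vertex -1.883 2.761 1.338
endloop
endfacet
facet normal -0.503 0.020 -0.864
outer loop
vertex -3.791 2.58 0.2
vertex -2.857 2.799 -0.338
vertex -3.169 1.756 -0.181
endloop
endfacet
facet normal -0.654 -0.663 0.365
outer loop
vertex -3.791 2.58 0.2
vertex -3.169 1.756 -0.181
vertex -2.817 2.541 1.876
endloop
endfacet
facet normal -0.654 -0.663 0.365
outer loop
vertex -2.817 2.541 1.876
vertex -3.169 1.756 -0.181
vertex -2.194 1.717 1.496
endloop
endfacet
facet normal 0.502 -0.019 0.864
outer loop
vertex -2.817 2.541 1.876
vertex -2.194 1.717 1.496
vertex -1.883 2.761 1.338
endloop
endfacet
facet normal -0.503 0.020 -0.864
outer loop
vertex -3.169 1.756 -0.181
vertex -2.857 2.799 -0.338
vertex -2.235 1.976 -0.719
endloop
endfacet
facet normal 0.163 -0.980 -0.118
outer loop
vertex -3.169 1.756 -0.181
vertex -2.235 1.976 -0.719
vertex -2.194 1.717 1.496
endloop
endfacet
facet normal 0.163 -0.980 -0.118
outer loop
vertex -2.194 1.717 1.496
vertex -2.235 1.976 -0.719
vertex -1.26 1.937 0.958
endloop
endfacet
facet normal 0.502 -0.019 0.864
outer loop
vertex -2.194 1.717 1.496
vertex -1.26 1.937 0.958
vertex -1.883 2.761 1.338
endloop
endfacet
facet normal -0.503 0.020 -0.864
outer loop
vertex -2.235 1.976 -0.719
vertex -2.857 2.799 -0.338
vertex -1.923 3.019 -0.876
endloop
endfacet
facet normal 0.817 -0.317 -0.482
outer loop
vertex -2.235 1.976 -0.719
vertex -1.923 3.019 -0.876
vertex -1.26 1.937 0.958
endloop
endfacet
facet normal 0.817 -0.317 -0.482
outer loop
vertex -1.26 1.937 0.958
vertex -1.923 3.019 -0.876
vertex -0.949 2.98 0.8
endloop
endfacet
facet normal 0.502 -0.019 0.864
outer loop
vertex -1.26 1.937 0.958
vertex -0.949 2.98 0.8
vertex -1.883 2.761 1.338
endloop
endfacet

endsolid


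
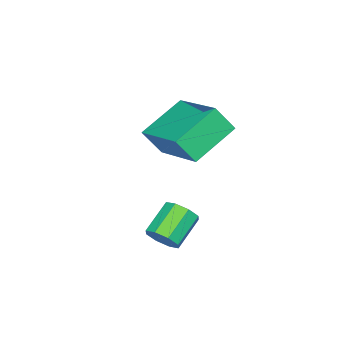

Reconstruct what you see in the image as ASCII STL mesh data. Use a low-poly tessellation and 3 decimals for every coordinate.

solid 
facet normal 0.850 0.013 -0.526
outer loop
vertex 2.16 -1.122 -3.457
vertex 1.876 -1.092 -3.915
vertex 2.084 -0.732 -3.57
endloop
endfacet
facet normal 0.493 0.329 0.805
outer loop
vertex 2.16 -1.122 -3.457
vertex 2.084 -0.732 -3.57
vertex 1.208 -1.138 -2.867
endloop
endfacet
facet normal 0.493 0.329 0.805
outer loop
vertex 1.208 -1.138 -2.867
vertex 2.084 -0.732 -3.57
vertex 1.132 -0.748 -2.98
endloop
endfacet
facet normal -0.850 -0.013 0.526
outer loop
vertex 1.208 -1.138 -2.867
vertex 1.132 -0.748 -2.98
vertex 0.924 -1.108 -3.325
endloop
endfacet
facet normal 0.850 0.014 -0.527
outer loop
vertex 2.084 -0.732 -3.57
vertex 1.876 -1.092 -3.915
vertex 1.886 -0.553 -3.885
endloop
endfacet
facet normal 0.217 0.901 0.375
outer loop
vertex 2.084 -0.732 -3.57
vertex 1.886 -0.553 -3.885
vertex 1.132 -0.748 -2.98
endloop
endfacet
facet normal 0.216 0.902 0.375
outer loop
vertex 1.132 -0.748 -2.98
vertex 1.886 -0.553 -3.885
vertex 0.933 -0.569 -3.296
endloop
endfacet
facet normal -0.850 -0.014 0.527
outer loop
vertex 1.132 -0.748 -2.98
vertex 0.933 -0.569 -3.296
vertex 0.924 -1.108 -3.325
endloop
endfacet
facet normal 0.850 0.014 -0.526
outer loop
vertex 1.886 -0.553 -3.885
vertex 1.876 -1.092 -3.915
vertex 1.682 -0.69 -4.218
endloop
endfacet
facet normal -0.186 0.944 -0.275
outer loop
vertex 1.886 -0.553 -3.885
vertex 1.682 -0.69 -4.218
vertex 0.933 -0.569 -3.296
endloop
endfacet
facet normal -0.185 0.944 -0.274
outer loop
vertex 0.933 -0.569 -3.296
vertex 1.682 -0.69 -4.218
vertex 0.73 -0.705 -3.628
endloop
endfacet
facet normal -0.850 -0.014 0.526
outer loop
vertex 0.933 -0.569 -3.296
vertex 0.73 -0.705 -3.628
vertex 0.924 -1.108 -3.325
endloop
endfacet
facet normal 0.850 0.014 -0.526
outer loop
vertex 1.682 -0.69 -4.218
vertex 1.876 -1.092 -3.915
vertex 1.592 -1.062 -4.373
endloop
endfacet
facet normal -0.480 0.434 -0.763
outer loop
vertex 1.682 -0.69 -4.218
vertex 1.592 -1.062 -4.373
vertex 0.73 -0.705 -3.628
endloop
endfacet
facet normal -0.480 0.433 -0.763
outer loop
vertex 0.73 -0.705 -3.628
vertex 1.592 -1.062 -4.373
vertex 0.64 -1.078 -3.783
endloop
endfacet
facet normal -0.850 -0.014 0.526
outer loop
vertex 0.73 -0.705 -3.628
vertex 0.64 -1.078 -3.783
vertex 0.924 -1.108 -3.325
endloop
endfacet
facet normal 0.850 0.013 -0.526
outer loop
vertex 1.592 -1.062 -4.373
vertex 1.876 -1.092 -3.915
vertex 1.668 -1.452 -4.26
endloop
endfacet
facet normal -0.493 -0.329 -0.805
outer loop
vertex 1.592 -1.062 -4.373
vertex 1.668 -1.452 -4.26
vertex 0.64 -1.078 -3.783
endloop
endfacet
facet normal -0.493 -0.329 -0.805
outer loop
vertex 0.64 -1.078 -3.783
vertex 1.668 -1.452 -4.26
vertex 0.716 -1.468 -3.67
endloop
endfacet
facet normal -0.850 -0.013 0.526
outer loop
vertex 0.64 -1.078 -3.783
vertex 0.716 -1.468 -3.67
vertex 0.924 -1.108 -3.325
endloop
endfacet
facet normal 0.850 0.014 -0.527
outer loop
vertex 1.668 -1.452 -4.26
vertex 1.876 -1.092 -3.915
vertex 1.867 -1.631 -3.944
endloop
endfacet
facet normal -0.217 -0.902 -0.374
outer loop
vertex 1.668 -1.452 -4.26
vertex 1.867 -1.631 -3.944
vertex 0.716 -1.468 -3.67
endloop
endfacet
facet normal -0.217 -0.901 -0.376
outer loop
vertex 0.716 -1.468 -3.67
vertex 1.867 -1.631 -3.944
vertex 0.914 -1.647 -3.355
endloop
endfacet
facet normal -0.850 -0.014 0.527
outer loop
vertex 0.716 -1.468 -3.67
vertex 0.914 -1.647 -3.355
vertex 0.924 -1.108 -3.325
endloop
endfacet
facet normal 0.850 0.014 -0.526
outer loop
vertex 1.867 -1.631 -3.944
vertex 1.876 -1.092 -3.915
vertex 2.07 -1.495 -3.612
endloop
endfacet
facet normal 0.185 -0.944 0.274
outer loop
vertex 1.867 -1.631 -3.944
vertex 2.07 -1.495 -3.612
vertex 0.914 -1.647 -3.355
endloop
endfacet
facet normal 0.185 -0.944 0.275
outer loop
vertex 0.914 -1.647 -3.355
vertex 2.07 -1.495 -3.612
vertex 1.118 -1.51 -3.022
endloop
endfacet
facet normal -0.850 -0.014 0.526
outer loop
vertex 0.914 -1.647 -3.355
vertex 1.118 -1.51 -3.022
vertex 0.924 -1.108 -3.325
endloop
endfacet
facet normal 0.850 0.014 -0.526
outer loop
vertex 2.07 -1.495 -3.612
vertex 1.876 -1.092 -3.915
vertex 2.16 -1.122 -3.457
endloop
endfacet
facet normal 0.480 -0.433 0.763
outer loop
vertex 2.07 -1.495 -3.612
vertex 2.16 -1.122 -3.457
vertex 1.118 -1.51 -3.022
endloop
endfacet
facet normal 0.480 -0.434 0.763
outer loop
vertex 1.118 -1.51 -3.022
vertex 2.16 -1.122 -3.457
vertex 1.208 -1.138 -2.867
endloop
endfacet
facet normal -0.850 -0.014 0.526
outer loop
vertex 1.118 -1.51 -3.022
vertex 1.208 -1.138 -2.867
vertex 0.924 -1.108 -3.325
endloop
endfacet
facet normal -0.308 0.484 -0.819
outer loop
vertex -0.637 -0.473 -0.579
vertex 0.752 -0.786 -1.286
vertex -1.387 -2.169 -1.3
endloop
endfacet
facet normal -0.874 0.197 0.445
outer loop
vertex -1.092 -2.634 -0.514
vertex -0.637 -0.473 -0.579
vertex -1.387 -2.169 -1.3
endloop
endfacet
facet normal -0.308 0.484 -0.819
outer loop
vertex -1.387 -2.169 -1.3
vertex 0.752 -0.786 -1.286
vertex 0.002 -2.483 -2.007
endloop
endfacet
facet normal -0.377 -0.852 -0.363
outer loop
vertex 0.002 -2.483 -2.007
vertex -1.092 -2.634 -0.514
vertex -1.387 -2.169 -1.3
endloop
endfacet
facet normal 0.377 0.852 0.363
outer loop
vertex -0.637 -0.473 -0.579
vertex 1.047 -1.251 -0.5
vertex 0.752 -0.786 -1.286
endloop
endfacet
facet normal -0.874 0.197 0.444
outer loop
vertex -0.342 -0.937 0.207
vertex -0.637 -0.473 -0.579
vertex -1.092 -2.634 -0.514
endloop
endfacet
facet normal 0.377 0.853 0.362
outer loop
vertex -0.342 -0.937 0.207
vertex 1.047 -1.251 -0.5
vertex -0.637 -0.473 -0.579
endloop
endfacet
facet normal 0.874 -0.197 -0.445
outer loop
vertex 0.752 -0.786 -1.286
vertex 1.047 -1.251 -0.5
vertex 0.002 -2.483 -2.007
endloop
endfacet
facet normal -0.376 -0.853 -0.362
outer loop
vertex 0.297 -2.947 -1.221
vertex -1.092 -2.634 -0.514
vertex 0.002 -2.483 -2.007
endloop
endfacet
facet normal 0.874 -0.197 -0.444
outer loop
vertex 0.002 -2.483 -2.007
vertex 1.047 -1.251 -0.5
vertex 0.297 -2.947 -1.221
endloop
endfacet
facet normal 0.308 -0.484 0.819
outer loop
vertex 0.297 -2.947 -1.221
vertex -0.342 -0.937 0.207
vertex -1.092 -2.634 -0.514
endloop
endfacet
facet normal 0.307 -0.484 0.819
outer loop
vertex 1.047 -1.251 -0.5
vertex -0.342 -0.937 0.207
vertex 0.297 -2.947 -1.221
endloop
endfacet

endsolid


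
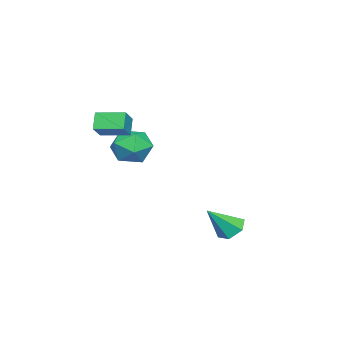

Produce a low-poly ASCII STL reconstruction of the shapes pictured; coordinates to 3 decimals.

solid 
facet normal -0.146 0.701 0.698
outer loop
vertex 0.374 -0.341 0.77
vertex -0.329 -1.02 1.305
vertex 0.758 -1.038 1.55
endloop
endfacet
facet normal 0.510 0.751 0.420
outer loop
vertex 0.374 -0.341 0.77
vertex 0.758 -1.038 1.55
vertex 1.327 -0.894 0.602
endloop
endfacet
facet normal 0.443 0.850 -0.284
outer loop
vertex 0.374 -0.341 0.77
vertex 1.327 -0.894 0.602
vertex 0.591 -0.787 -0.228
endloop
endfacet
facet normal -0.252 0.862 -0.440
outer loop
vertex 0.374 -0.341 0.77
vertex 0.591 -0.787 -0.228
vertex -0.433 -0.865 0.206
endloop
endfacet
facet normal -0.616 0.770 0.167
outer loop
vertex 0.374 -0.341 0.77
vertex -0.433 -0.865 0.206
vertex -0.329 -1.02 1.305
endloop
endfacet
facet normal 0.842 0.128 0.525
outer loop
vertex 1.327 -0.894 0.602
vertex 0.758 -1.038 1.55
vertex 1.213 -1.915 1.034
endloop
endfacet
facet normal -0.219 0.047 0.975
outer loop
vertex 0.758 -1.038 1.55
vertex -0.329 -1.02 1.305
vertex 0.189 -1.993 1.468
endloop
endfacet
facet normal -0.981 0.158 0.115
outer loop
vertex -0.329 -1.02 1.305
vertex -0.433 -0.865 0.206
vertex -0.547 -1.886 0.638
endloop
endfacet
facet normal -0.391 0.307 -0.867
outer loop
vertex -0.433 -0.865 0.206
vertex 0.591 -0.787 -0.228
vertex 0.022 -1.742 -0.31
endloop
endfacet
facet normal 0.735 0.288 -0.614
outer loop
vertex 0.591 -0.787 -0.228
vertex 1.327 -0.894 0.602
vertex 1.109 -1.76 -0.065
endloop
endfacet
facet normal 0.252 -0.862 0.440
outer loop
vertex 0.406 -2.439 0.47
vertex 1.213 -1.915 1.034
vertex 0.189 -1.993 1.468
endloop
endfacet
facet normal -0.443 -0.850 0.284
outer loop
vertex 0.406 -2.439 0.47
vertex 0.189 -1.993 1.468
vertex -0.547 -1.886 0.638
endloop
endfacet
facet normal -0.510 -0.751 -0.420
outer loop
vertex 0.406 -2.439 0.47
vertex -0.547 -1.886 0.638
vertex 0.022 -1.742 -0.31
endloop
endfacet
facet normal 0.146 -0.701 -0.698
outer loop
vertex 0.406 -2.439 0.47
vertex 0.022 -1.742 -0.31
vertex 1.109 -1.76 -0.065
endloop
endfacet
facet normal 0.616 -0.770 -0.167
outer loop
vertex 0.406 -2.439 0.47
vertex 1.109 -1.76 -0.065
vertex 1.213 -1.915 1.034
endloop
endfacet
facet normal 0.391 -0.307 0.867
outer loop
vertex 0.189 -1.993 1.468
vertex 1.213 -1.915 1.034
vertex 0.758 -1.038 1.55
endloop
endfacet
facet normal -0.735 -0.288 0.614
outer loop
vertex -0.547 -1.886 0.638
vertex 0.189 -1.993 1.468
vertex -0.329 -1.02 1.305
endloop
endfacet
facet normal -0.842 -0.128 -0.525
outer loop
vertex 0.022 -1.742 -0.31
vertex -0.547 -1.886 0.638
vertex -0.433 -0.865 0.206
endloop
endfacet
facet normal 0.219 -0.047 -0.975
outer loop
vertex 1.109 -1.76 -0.065
vertex 0.022 -1.742 -0.31
vertex 0.591 -0.787 -0.228
endloop
endfacet
facet normal 0.981 -0.158 -0.115
outer loop
vertex 1.213 -1.915 1.034
vertex 1.109 -1.76 -0.065
vertex 1.327 -0.894 0.602
endloop
endfacet
facet normal -0.488 0.477 -0.731
outer loop
vertex 3.682 4.95 -2.503
vertex 3.277 4.323 -2.642
vertex 3.025 4.834 -2.14
endloop
endfacet
facet normal 0.282 0.639 0.715
outer loop
vertex 3.682 4.95 -2.503
vertex 3.025 4.834 -2.14
vertex 4.123 3.497 -1.378
endloop
endfacet
facet normal -0.489 0.477 -0.731
outer loop
vertex 3.025 4.834 -2.14
vertex 3.277 4.323 -2.642
vertex 2.62 4.206 -2.279
endloop
endfacet
facet normal -0.472 0.111 0.875
outer loop
vertex 3.025 4.834 -2.14
vertex 2.62 4.206 -2.279
vertex 4.123 3.497 -1.378
endloop
endfacet
facet normal -0.489 0.477 -0.731
outer loop
vertex 2.62 4.206 -2.279
vertex 3.277 4.323 -2.642
vertex 2.872 3.695 -2.781
endloop
endfacet
facet normal -0.581 -0.698 0.419
outer loop
vertex 2.62 4.206 -2.279
vertex 2.872 3.695 -2.781
vertex 4.123 3.497 -1.378
endloop
endfacet
facet normal -0.488 0.476 -0.732
outer loop
vertex 2.872 3.695 -2.781
vertex 3.277 4.323 -2.642
vertex 3.53 3.811 -3.144
endloop
endfacet
facet normal 0.065 -0.979 -0.196
outer loop
vertex 2.872 3.695 -2.781
vertex 3.53 3.811 -3.144
vertex 4.123 3.497 -1.378
endloop
endfacet
facet normal -0.488 0.476 -0.732
outer loop
vertex 3.53 3.811 -3.144
vertex 3.277 4.323 -2.642
vertex 3.935 4.439 -3.005
endloop
endfacet
facet normal 0.819 -0.450 -0.355
outer loop
vertex 3.53 3.811 -3.144
vertex 3.935 4.439 -3.005
vertex 4.123 3.497 -1.378
endloop
endfacet
facet normal -0.488 0.477 -0.731
outer loop
vertex 3.935 4.439 -3.005
vertex 3.277 4.323 -2.642
vertex 3.682 4.95 -2.503
endloop
endfacet
facet normal 0.928 0.360 0.101
outer loop
vertex 3.935 4.439 -3.005
vertex 3.682 4.95 -2.503
vertex 4.123 3.497 -1.378
endloop
endfacet
facet normal -0.580 -0.128 0.804
outer loop
vertex 2.662 -2.206 3.293
vertex 2.516 -0.819 3.408
vertex 1.749 -2.247 2.628
endloop
endfacet
facet normal 0.104 -0.991 -0.082
outer loop
vertex 2.324 -2.121 1.832
vertex 2.662 -2.206 3.293
vertex 1.749 -2.247 2.628
endloop
endfacet
facet normal -0.581 -0.127 0.804
outer loop
vertex 1.749 -2.247 2.628
vertex 2.516 -0.819 3.408
vertex 1.603 -0.86 2.742
endloop
endfacet
facet normal -0.807 -0.037 -0.589
outer loop
vertex 1.603 -0.86 2.742
vertex 2.324 -2.121 1.832
vertex 1.749 -2.247 2.628
endloop
endfacet
facet normal 0.807 0.036 0.589
outer loop
vertex 2.662 -2.206 3.293
vertex 3.091 -0.693 2.612
vertex 2.516 -0.819 3.408
endloop
endfacet
facet normal 0.104 -0.991 -0.082
outer loop
vertex 3.237 -2.08 2.498
vertex 2.662 -2.206 3.293
vertex 2.324 -2.121 1.832
endloop
endfacet
facet normal 0.807 0.036 0.589
outer loop
vertex 3.237 -2.08 2.498
vertex 3.091 -0.693 2.612
vertex 2.662 -2.206 3.293
endloop
endfacet
facet normal -0.104 0.991 0.082
outer loop
vertex 2.516 -0.819 3.408
vertex 3.091 -0.693 2.612
vertex 1.603 -0.86 2.742
endloop
endfacet
facet normal -0.807 -0.036 -0.589
outer loop
vertex 2.178 -0.734 1.947
vertex 2.324 -2.121 1.832
vertex 1.603 -0.86 2.742
endloop
endfacet
facet normal -0.104 0.991 0.082
outer loop
vertex 1.603 -0.86 2.742
vertex 3.091 -0.693 2.612
vertex 2.178 -0.734 1.947
endloop
endfacet
facet normal 0.581 0.128 -0.804
outer loop
vertex 2.178 -0.734 1.947
vertex 3.237 -2.08 2.498
vertex 2.324 -2.121 1.832
endloop
endfacet
facet normal 0.580 0.127 -0.804
outer loop
vertex 3.091 -0.693 2.612
vertex 3.237 -2.08 2.498
vertex 2.178 -0.734 1.947
endloop
endfacet

endsolid


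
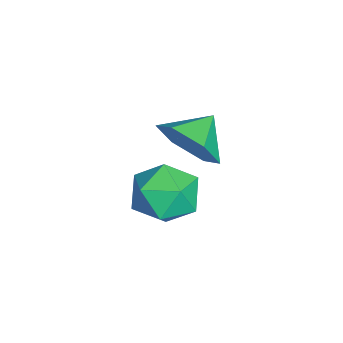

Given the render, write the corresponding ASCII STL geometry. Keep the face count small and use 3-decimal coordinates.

solid 
facet normal 0.347 -0.085 0.934
outer loop
vertex 0.555 0.377 -2.376
vertex -0.373 -0.118 -2.076
vertex 0.469 -0.711 -2.443
endloop
endfacet
facet normal 0.882 -0.098 0.461
outer loop
vertex 0.555 0.377 -2.376
vertex 0.469 -0.711 -2.443
vertex 0.952 -0.15 -3.248
endloop
endfacet
facet normal 0.858 0.507 0.084
outer loop
vertex 0.555 0.377 -2.376
vertex 0.952 -0.15 -3.248
vertex 0.409 0.79 -3.378
endloop
endfacet
facet normal 0.308 0.894 0.324
outer loop
vertex 0.555 0.377 -2.376
vertex 0.409 0.79 -3.378
vertex -0.41 0.81 -2.653
endloop
endfacet
facet normal -0.007 0.528 0.849
outer loop
vertex 0.555 0.377 -2.376
vertex -0.41 0.81 -2.653
vertex -0.373 -0.118 -2.076
endloop
endfacet
facet normal 0.767 -0.642 0.013
outer loop
vertex 0.952 -0.15 -3.248
vertex 0.469 -0.711 -2.443
vertex 0.27 -0.97 -3.487
endloop
endfacet
facet normal -0.098 -0.621 0.778
outer loop
vertex 0.469 -0.711 -2.443
vertex -0.373 -0.118 -2.076
vertex -0.549 -0.95 -2.762
endloop
endfacet
facet normal -0.672 0.372 0.641
outer loop
vertex -0.373 -0.118 -2.076
vertex -0.41 0.81 -2.653
vertex -1.092 -0.01 -2.892
endloop
endfacet
facet normal -0.161 0.965 -0.209
outer loop
vertex -0.41 0.81 -2.653
vertex 0.409 0.79 -3.378
vertex -0.609 0.551 -3.697
endloop
endfacet
facet normal 0.728 0.338 -0.597
outer loop
vertex 0.409 0.79 -3.378
vertex 0.952 -0.15 -3.248
vertex 0.233 -0.042 -4.064
endloop
endfacet
facet normal -0.308 -0.894 -0.324
outer loop
vertex -0.695 -0.537 -3.764
vertex 0.27 -0.97 -3.487
vertex -0.549 -0.95 -2.762
endloop
endfacet
facet normal -0.858 -0.507 -0.084
outer loop
vertex -0.695 -0.537 -3.764
vertex -0.549 -0.95 -2.762
vertex -1.092 -0.01 -2.892
endloop
endfacet
facet normal -0.882 0.098 -0.461
outer loop
vertex -0.695 -0.537 -3.764
vertex -1.092 -0.01 -2.892
vertex -0.609 0.551 -3.697
endloop
endfacet
facet normal -0.347 0.085 -0.934
outer loop
vertex -0.695 -0.537 -3.764
vertex -0.609 0.551 -3.697
vertex 0.233 -0.042 -4.064
endloop
endfacet
facet normal 0.007 -0.528 -0.849
outer loop
vertex -0.695 -0.537 -3.764
vertex 0.233 -0.042 -4.064
vertex 0.27 -0.97 -3.487
endloop
endfacet
facet normal 0.161 -0.965 0.209
outer loop
vertex -0.549 -0.95 -2.762
vertex 0.27 -0.97 -3.487
vertex 0.469 -0.711 -2.443
endloop
endfacet
facet normal -0.728 -0.338 0.597
outer loop
vertex -1.092 -0.01 -2.892
vertex -0.549 -0.95 -2.762
vertex -0.373 -0.118 -2.076
endloop
endfacet
facet normal -0.767 0.642 -0.013
outer loop
vertex -0.609 0.551 -3.697
vertex -1.092 -0.01 -2.892
vertex -0.41 0.81 -2.653
endloop
endfacet
facet normal 0.098 0.621 -0.778
outer loop
vertex 0.233 -0.042 -4.064
vertex -0.609 0.551 -3.697
vertex 0.409 0.79 -3.378
endloop
endfacet
facet normal 0.672 -0.372 -0.641
outer loop
vertex 0.27 -0.97 -3.487
vertex 0.233 -0.042 -4.064
vertex 0.952 -0.15 -3.248
endloop
endfacet
facet normal 0.701 -0.553 -0.450
outer loop
vertex 1.133 1.011 0.104
vertex 0.394 0.553 -0.485
vertex 0.867 1.427 -0.823
endloop
endfacet
facet normal 0.100 0.918 0.383
outer loop
vertex 1.133 1.011 0.104
vertex 0.867 1.427 -0.823
vertex -0.434 1.207 0.045
endloop
endfacet
facet normal 0.701 -0.553 -0.450
outer loop
vertex 0.867 1.427 -0.823
vertex 0.394 0.553 -0.485
vertex 0.128 0.969 -1.412
endloop
endfacet
facet normal -0.337 0.900 -0.277
outer loop
vertex 0.867 1.427 -0.823
vertex 0.128 0.969 -1.412
vertex -0.434 1.207 0.045
endloop
endfacet
facet normal 0.701 -0.554 -0.450
outer loop
vertex 0.128 0.969 -1.412
vertex 0.394 0.553 -0.485
vertex -0.345 0.095 -1.073
endloop
endfacet
facet normal -0.866 0.319 -0.386
outer loop
vertex 0.128 0.969 -1.412
vertex -0.345 0.095 -1.073
vertex -0.434 1.207 0.045
endloop
endfacet
facet normal 0.701 -0.554 -0.449
outer loop
vertex -0.345 0.095 -1.073
vertex 0.394 0.553 -0.485
vertex -0.08 -0.321 -0.146
endloop
endfacet
facet normal -0.956 -0.242 0.165
outer loop
vertex -0.345 0.095 -1.073
vertex -0.08 -0.321 -0.146
vertex -0.434 1.207 0.045
endloop
endfacet
facet normal 0.701 -0.554 -0.449
outer loop
vertex -0.08 -0.321 -0.146
vertex 0.394 0.553 -0.485
vertex 0.659 0.138 0.442
endloop
endfacet
facet normal -0.518 -0.223 0.826
outer loop
vertex -0.08 -0.321 -0.146
vertex 0.659 0.138 0.442
vertex -0.434 1.207 0.045
endloop
endfacet
facet normal 0.701 -0.554 -0.449
outer loop
vertex 0.659 0.138 0.442
vertex 0.394 0.553 -0.485
vertex 1.133 1.011 0.104
endloop
endfacet
facet normal 0.009 0.357 0.934
outer loop
vertex 0.659 0.138 0.442
vertex 1.133 1.011 0.104
vertex -0.434 1.207 0.045
endloop
endfacet

endsolid


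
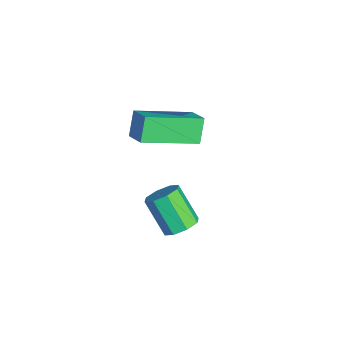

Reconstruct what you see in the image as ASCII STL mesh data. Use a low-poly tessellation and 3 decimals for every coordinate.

solid 
facet normal -0.848 -0.292 -0.442
outer loop
vertex -1.933 -0.922 0.762
vertex -2.207 0.941 0.059
vertex -1.457 -1.143 -0.006
endloop
endfacet
facet normal 0.136 -0.927 0.351
outer loop
vertex -0.753 -0.901 0.361
vertex -1.933 -0.922 0.762
vertex -1.457 -1.143 -0.006
endloop
endfacet
facet normal -0.848 -0.292 -0.442
outer loop
vertex -1.457 -1.143 -0.006
vertex -2.207 0.941 0.059
vertex -1.731 0.72 -0.709
endloop
endfacet
facet normal 0.512 -0.236 -0.826
outer loop
vertex -1.731 0.72 -0.709
vertex -0.753 -0.901 0.361
vertex -1.457 -1.143 -0.006
endloop
endfacet
facet normal -0.512 0.236 0.826
outer loop
vertex -1.933 -0.922 0.762
vertex -1.503 1.183 0.426
vertex -2.207 0.941 0.059
endloop
endfacet
facet normal 0.136 -0.927 0.351
outer loop
vertex -1.229 -0.68 1.129
vertex -1.933 -0.922 0.762
vertex -0.753 -0.901 0.361
endloop
endfacet
facet normal -0.512 0.236 0.826
outer loop
vertex -1.229 -0.68 1.129
vertex -1.503 1.183 0.426
vertex -1.933 -0.922 0.762
endloop
endfacet
facet normal -0.136 0.927 -0.351
outer loop
vertex -2.207 0.941 0.059
vertex -1.503 1.183 0.426
vertex -1.731 0.72 -0.709
endloop
endfacet
facet normal 0.512 -0.236 -0.826
outer loop
vertex -1.027 0.962 -0.342
vertex -0.753 -0.901 0.361
vertex -1.731 0.72 -0.709
endloop
endfacet
facet normal -0.136 0.927 -0.351
outer loop
vertex -1.731 0.72 -0.709
vertex -1.503 1.183 0.426
vertex -1.027 0.962 -0.342
endloop
endfacet
facet normal 0.848 0.292 0.442
outer loop
vertex -1.027 0.962 -0.342
vertex -1.229 -0.68 1.129
vertex -0.753 -0.901 0.361
endloop
endfacet
facet normal 0.848 0.292 0.442
outer loop
vertex -1.503 1.183 0.426
vertex -1.229 -0.68 1.129
vertex -1.027 0.962 -0.342
endloop
endfacet
facet normal 0.553 0.355 -0.754
outer loop
vertex 2.756 -0.121 -0.312
vertex 2.319 -0.198 -0.669
vertex 2.497 0.229 -0.337
endloop
endfacet
facet normal 0.584 0.479 0.655
outer loop
vertex 2.756 -0.121 -0.312
vertex 2.497 0.229 -0.337
vertex 2.038 -0.585 0.667
endloop
endfacet
facet normal 0.583 0.480 0.656
outer loop
vertex 2.038 -0.585 0.667
vertex 2.497 0.229 -0.337
vertex 1.778 -0.235 0.642
endloop
endfacet
facet normal -0.553 -0.357 0.752
outer loop
vertex 2.038 -0.585 0.667
vertex 1.778 -0.235 0.642
vertex 1.601 -0.662 0.309
endloop
endfacet
facet normal 0.553 0.356 -0.754
outer loop
vertex 2.497 0.229 -0.337
vertex 2.319 -0.198 -0.669
vertex 2.134 0.329 -0.556
endloop
endfacet
facet normal -0.007 0.905 0.424
outer loop
vertex 2.497 0.229 -0.337
vertex 2.134 0.329 -0.556
vertex 1.778 -0.235 0.642
endloop
endfacet
facet normal -0.007 0.905 0.424
outer loop
vertex 1.778 -0.235 0.642
vertex 2.134 0.329 -0.556
vertex 1.415 -0.135 0.423
endloop
endfacet
facet normal -0.553 -0.358 0.753
outer loop
vertex 1.778 -0.235 0.642
vertex 1.415 -0.135 0.423
vertex 1.601 -0.662 0.309
endloop
endfacet
facet normal 0.553 0.356 -0.753
outer loop
vertex 2.134 0.329 -0.556
vertex 2.319 -0.198 -0.669
vertex 1.879 0.12 -0.842
endloop
endfacet
facet normal -0.594 0.802 -0.056
outer loop
vertex 2.134 0.329 -0.556
vertex 1.879 0.12 -0.842
vertex 1.415 -0.135 0.423
endloop
endfacet
facet normal -0.594 0.802 -0.056
outer loop
vertex 1.415 -0.135 0.423
vertex 1.879 0.12 -0.842
vertex 1.16 -0.344 0.137
endloop
endfacet
facet normal -0.552 -0.358 0.753
outer loop
vertex 1.415 -0.135 0.423
vertex 1.16 -0.344 0.137
vertex 1.601 -0.662 0.309
endloop
endfacet
facet normal 0.554 0.357 -0.753
outer loop
vertex 1.879 0.12 -0.842
vertex 2.319 -0.198 -0.669
vertex 1.882 -0.275 -1.027
endloop
endfacet
facet normal -0.833 0.229 -0.503
outer loop
vertex 1.879 0.12 -0.842
vertex 1.882 -0.275 -1.027
vertex 1.16 -0.344 0.137
endloop
endfacet
facet normal -0.834 0.227 -0.504
outer loop
vertex 1.16 -0.344 0.137
vertex 1.882 -0.275 -1.027
vertex 1.164 -0.739 -0.048
endloop
endfacet
facet normal -0.552 -0.358 0.753
outer loop
vertex 1.16 -0.344 0.137
vertex 1.164 -0.739 -0.048
vertex 1.601 -0.662 0.309
endloop
endfacet
facet normal 0.553 0.357 -0.752
outer loop
vertex 1.882 -0.275 -1.027
vertex 2.319 -0.198 -0.669
vertex 2.142 -0.625 -1.002
endloop
endfacet
facet normal -0.583 -0.480 -0.655
outer loop
vertex 1.882 -0.275 -1.027
vertex 2.142 -0.625 -1.002
vertex 1.164 -0.739 -0.048
endloop
endfacet
facet normal -0.584 -0.479 -0.656
outer loop
vertex 1.164 -0.739 -0.048
vertex 2.142 -0.625 -1.002
vertex 1.423 -1.089 -0.023
endloop
endfacet
facet normal -0.553 -0.355 0.754
outer loop
vertex 1.164 -0.739 -0.048
vertex 1.423 -1.089 -0.023
vertex 1.601 -0.662 0.309
endloop
endfacet
facet normal 0.553 0.358 -0.753
outer loop
vertex 2.142 -0.625 -1.002
vertex 2.319 -0.198 -0.669
vertex 2.505 -0.725 -0.783
endloop
endfacet
facet normal 0.007 -0.905 -0.424
outer loop
vertex 2.142 -0.625 -1.002
vertex 2.505 -0.725 -0.783
vertex 1.423 -1.089 -0.023
endloop
endfacet
facet normal 0.007 -0.905 -0.424
outer loop
vertex 1.423 -1.089 -0.023
vertex 2.505 -0.725 -0.783
vertex 1.786 -1.189 0.196
endloop
endfacet
facet normal -0.553 -0.356 0.754
outer loop
vertex 1.423 -1.089 -0.023
vertex 1.786 -1.189 0.196
vertex 1.601 -0.662 0.309
endloop
endfacet
facet normal 0.552 0.358 -0.753
outer loop
vertex 2.505 -0.725 -0.783
vertex 2.319 -0.198 -0.669
vertex 2.76 -0.516 -0.497
endloop
endfacet
facet normal 0.594 -0.802 0.056
outer loop
vertex 2.505 -0.725 -0.783
vertex 2.76 -0.516 -0.497
vertex 1.786 -1.189 0.196
endloop
endfacet
facet normal 0.594 -0.802 0.056
outer loop
vertex 1.786 -1.189 0.196
vertex 2.76 -0.516 -0.497
vertex 2.041 -0.98 0.482
endloop
endfacet
facet normal -0.553 -0.356 0.753
outer loop
vertex 1.786 -1.189 0.196
vertex 2.041 -0.98 0.482
vertex 1.601 -0.662 0.309
endloop
endfacet
facet normal 0.552 0.358 -0.753
outer loop
vertex 2.76 -0.516 -0.497
vertex 2.319 -0.198 -0.669
vertex 2.756 -0.121 -0.312
endloop
endfacet
facet normal 0.833 -0.228 0.504
outer loop
vertex 2.76 -0.516 -0.497
vertex 2.756 -0.121 -0.312
vertex 2.041 -0.98 0.482
endloop
endfacet
facet normal 0.834 -0.229 0.503
outer loop
vertex 2.041 -0.98 0.482
vertex 2.756 -0.121 -0.312
vertex 2.038 -0.585 0.667
endloop
endfacet
facet normal -0.554 -0.357 0.753
outer loop
vertex 2.041 -0.98 0.482
vertex 2.038 -0.585 0.667
vertex 1.601 -0.662 0.309
endloop
endfacet

endsolid
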